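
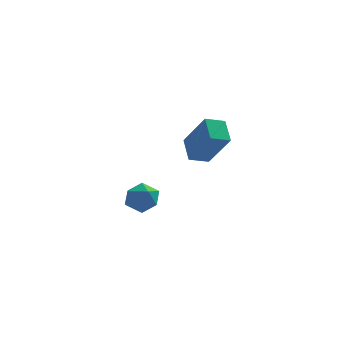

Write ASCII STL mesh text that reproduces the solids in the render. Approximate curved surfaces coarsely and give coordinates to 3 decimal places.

solid 
facet normal -0.846 0.383 -0.371
outer loop
vertex -1.446 -0.503 -2.278
vertex -1.829 -1.105 -2.025
vertex -1.747 -0.495 -1.583
endloop
endfacet
facet normal -0.394 0.901 -0.181
outer loop
vertex -1.446 -0.503 -2.278
vertex -1.747 -0.495 -1.583
vertex -1.053 -0.215 -1.698
endloop
endfacet
facet normal 0.212 0.811 -0.546
outer loop
vertex -1.446 -0.503 -2.278
vertex -1.053 -0.215 -1.698
vertex -0.707 -0.651 -2.211
endloop
endfacet
facet normal 0.135 0.236 -0.962
outer loop
vertex -1.446 -0.503 -2.278
vertex -0.707 -0.651 -2.211
vertex -1.186 -1.201 -2.413
endloop
endfacet
facet normal -0.520 -0.028 -0.854
outer loop
vertex -1.446 -0.503 -2.278
vertex -1.186 -1.201 -2.413
vertex -1.829 -1.105 -2.025
endloop
endfacet
facet normal -0.247 0.822 0.513
outer loop
vertex -1.053 -0.215 -1.698
vertex -1.747 -0.495 -1.583
vertex -1.194 -0.639 -1.087
endloop
endfacet
facet normal -0.979 -0.017 0.205
outer loop
vertex -1.747 -0.495 -1.583
vertex -1.829 -1.105 -2.025
vertex -1.673 -1.189 -1.289
endloop
endfacet
facet normal -0.450 -0.682 -0.577
outer loop
vertex -1.829 -1.105 -2.025
vertex -1.186 -1.201 -2.413
vertex -1.327 -1.625 -1.802
endloop
endfacet
facet normal 0.608 -0.254 -0.752
outer loop
vertex -1.186 -1.201 -2.413
vertex -0.707 -0.651 -2.211
vertex -0.633 -1.345 -1.917
endloop
endfacet
facet normal 0.734 0.675 -0.079
outer loop
vertex -0.707 -0.651 -2.211
vertex -1.053 -0.215 -1.698
vertex -0.551 -0.735 -1.475
endloop
endfacet
facet normal -0.135 -0.236 0.962
outer loop
vertex -0.934 -1.337 -1.222
vertex -1.194 -0.639 -1.087
vertex -1.673 -1.189 -1.289
endloop
endfacet
facet normal -0.212 -0.811 0.546
outer loop
vertex -0.934 -1.337 -1.222
vertex -1.673 -1.189 -1.289
vertex -1.327 -1.625 -1.802
endloop
endfacet
facet normal 0.394 -0.901 0.181
outer loop
vertex -0.934 -1.337 -1.222
vertex -1.327 -1.625 -1.802
vertex -0.633 -1.345 -1.917
endloop
endfacet
facet normal 0.846 -0.383 0.371
outer loop
vertex -0.934 -1.337 -1.222
vertex -0.633 -1.345 -1.917
vertex -0.551 -0.735 -1.475
endloop
endfacet
facet normal 0.520 0.028 0.854
outer loop
vertex -0.934 -1.337 -1.222
vertex -0.551 -0.735 -1.475
vertex -1.194 -0.639 -1.087
endloop
endfacet
facet normal -0.608 0.254 0.752
outer loop
vertex -1.673 -1.189 -1.289
vertex -1.194 -0.639 -1.087
vertex -1.747 -0.495 -1.583
endloop
endfacet
facet normal -0.734 -0.675 0.079
outer loop
vertex -1.327 -1.625 -1.802
vertex -1.673 -1.189 -1.289
vertex -1.829 -1.105 -2.025
endloop
endfacet
facet normal 0.247 -0.822 -0.513
outer loop
vertex -0.633 -1.345 -1.917
vertex -1.327 -1.625 -1.802
vertex -1.186 -1.201 -2.413
endloop
endfacet
facet normal 0.979 0.017 -0.205
outer loop
vertex -0.551 -0.735 -1.475
vertex -0.633 -1.345 -1.917
vertex -0.707 -0.651 -2.211
endloop
endfacet
facet normal 0.450 0.682 0.577
outer loop
vertex -1.194 -0.639 -1.087
vertex -0.551 -0.735 -1.475
vertex -1.053 -0.215 -1.698
endloop
endfacet
facet normal -0.880 -0.375 0.292
outer loop
vertex 1.349 -4.86 3.123
vertex 1.157 -3.971 3.687
vertex 0.591 -4.153 1.75
endloop
endfacet
facet normal 0.179 -0.831 -0.527
outer loop
vertex 1.303 -3.849 1.513
vertex 1.349 -4.86 3.123
vertex 0.591 -4.153 1.75
endloop
endfacet
facet normal -0.879 -0.377 0.292
outer loop
vertex 0.591 -4.153 1.75
vertex 1.157 -3.971 3.687
vertex 0.398 -3.264 2.315
endloop
endfacet
facet normal -0.441 0.411 -0.798
outer loop
vertex 0.398 -3.264 2.315
vertex 1.303 -3.849 1.513
vertex 0.591 -4.153 1.75
endloop
endfacet
facet normal 0.441 -0.411 0.798
outer loop
vertex 1.349 -4.86 3.123
vertex 1.869 -3.667 3.45
vertex 1.157 -3.971 3.687
endloop
endfacet
facet normal 0.178 -0.831 -0.527
outer loop
vertex 2.062 -4.556 2.885
vertex 1.349 -4.86 3.123
vertex 1.303 -3.849 1.513
endloop
endfacet
facet normal 0.441 -0.411 0.798
outer loop
vertex 2.062 -4.556 2.885
vertex 1.869 -3.667 3.45
vertex 1.349 -4.86 3.123
endloop
endfacet
facet normal -0.179 0.831 0.527
outer loop
vertex 1.157 -3.971 3.687
vertex 1.869 -3.667 3.45
vertex 0.398 -3.264 2.315
endloop
endfacet
facet normal -0.441 0.411 -0.798
outer loop
vertex 1.111 -2.96 2.077
vertex 1.303 -3.849 1.513
vertex 0.398 -3.264 2.315
endloop
endfacet
facet normal -0.179 0.831 0.527
outer loop
vertex 0.398 -3.264 2.315
vertex 1.869 -3.667 3.45
vertex 1.111 -2.96 2.077
endloop
endfacet
facet normal 0.879 0.376 -0.293
outer loop
vertex 1.111 -2.96 2.077
vertex 2.062 -4.556 2.885
vertex 1.303 -3.849 1.513
endloop
endfacet
facet normal 0.879 0.376 -0.292
outer loop
vertex 1.869 -3.667 3.45
vertex 2.062 -4.556 2.885
vertex 1.111 -2.96 2.077
endloop
endfacet

endsolid


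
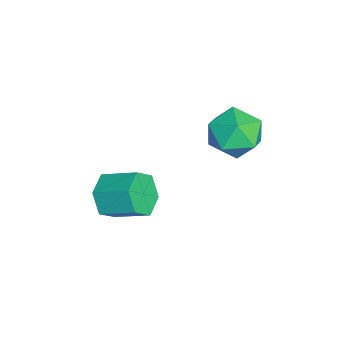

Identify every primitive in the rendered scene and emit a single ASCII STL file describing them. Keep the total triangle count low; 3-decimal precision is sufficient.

solid 
facet normal -0.499 0.867 0.000
outer loop
vertex -3.196 0.126 0.027
vertex -3.938 -0.301 0.499
vertex -3.213 0.116 1.005
endloop
endfacet
facet normal 0.205 0.979 0.014
outer loop
vertex -3.196 0.126 0.027
vertex -3.213 0.116 1.005
vertex -2.376 -0.053 0.528
endloop
endfacet
facet normal 0.489 0.667 -0.562
outer loop
vertex -3.196 0.126 0.027
vertex -2.376 -0.053 0.528
vertex -2.584 -0.575 -0.272
endloop
endfacet
facet normal -0.040 0.362 -0.931
outer loop
vertex -3.196 0.126 0.027
vertex -2.584 -0.575 -0.272
vertex -3.549 -0.729 -0.29
endloop
endfacet
facet normal -0.651 0.485 -0.584
outer loop
vertex -3.196 0.126 0.027
vertex -3.549 -0.729 -0.29
vertex -3.938 -0.301 0.499
endloop
endfacet
facet normal 0.470 0.655 0.592
outer loop
vertex -2.376 -0.053 0.528
vertex -3.213 0.116 1.005
vertex -2.611 -0.591 1.31
endloop
endfacet
facet normal -0.671 0.473 0.571
outer loop
vertex -3.213 0.116 1.005
vertex -3.938 -0.301 0.499
vertex -3.576 -0.745 1.292
endloop
endfacet
facet normal -0.916 -0.143 -0.374
outer loop
vertex -3.938 -0.301 0.499
vertex -3.549 -0.729 -0.29
vertex -3.784 -1.267 0.492
endloop
endfacet
facet normal 0.072 -0.343 -0.937
outer loop
vertex -3.549 -0.729 -0.29
vertex -2.584 -0.575 -0.272
vertex -2.947 -1.436 0.015
endloop
endfacet
facet normal 0.928 0.150 -0.340
outer loop
vertex -2.584 -0.575 -0.272
vertex -2.376 -0.053 0.528
vertex -2.222 -1.019 0.521
endloop
endfacet
facet normal 0.040 -0.362 0.931
outer loop
vertex -2.964 -1.446 0.993
vertex -2.611 -0.591 1.31
vertex -3.576 -0.745 1.292
endloop
endfacet
facet normal -0.489 -0.667 0.562
outer loop
vertex -2.964 -1.446 0.993
vertex -3.576 -0.745 1.292
vertex -3.784 -1.267 0.492
endloop
endfacet
facet normal -0.205 -0.979 -0.014
outer loop
vertex -2.964 -1.446 0.993
vertex -3.784 -1.267 0.492
vertex -2.947 -1.436 0.015
endloop
endfacet
facet normal 0.499 -0.867 -0.000
outer loop
vertex -2.964 -1.446 0.993
vertex -2.947 -1.436 0.015
vertex -2.222 -1.019 0.521
endloop
endfacet
facet normal 0.651 -0.485 0.584
outer loop
vertex -2.964 -1.446 0.993
vertex -2.222 -1.019 0.521
vertex -2.611 -0.591 1.31
endloop
endfacet
facet normal -0.072 0.343 0.937
outer loop
vertex -3.576 -0.745 1.292
vertex -2.611 -0.591 1.31
vertex -3.213 0.116 1.005
endloop
endfacet
facet normal -0.928 -0.150 0.340
outer loop
vertex -3.784 -1.267 0.492
vertex -3.576 -0.745 1.292
vertex -3.938 -0.301 0.499
endloop
endfacet
facet normal -0.470 -0.655 -0.592
outer loop
vertex -2.947 -1.436 0.015
vertex -3.784 -1.267 0.492
vertex -3.549 -0.729 -0.29
endloop
endfacet
facet normal 0.671 -0.473 -0.571
outer loop
vertex -2.222 -1.019 0.521
vertex -2.947 -1.436 0.015
vertex -2.584 -0.575 -0.272
endloop
endfacet
facet normal 0.916 0.143 0.374
outer loop
vertex -2.611 -0.591 1.31
vertex -2.222 -1.019 0.521
vertex -2.376 -0.053 0.528
endloop
endfacet
facet normal -0.290 -0.854 -0.433
outer loop
vertex -2.584 -4.92 -2.257
vertex -2.992 -4.493 -2.826
vertex -2.207 -4.697 -2.95
endloop
endfacet
facet normal 0.839 -0.445 0.313
outer loop
vertex -2.584 -4.92 -2.257
vertex -2.207 -4.697 -2.95
vertex -2.201 -3.794 -1.685
endloop
endfacet
facet normal 0.839 -0.445 0.313
outer loop
vertex -2.201 -3.794 -1.685
vertex -2.207 -4.697 -2.95
vertex -1.824 -3.571 -2.378
endloop
endfacet
facet normal 0.291 0.853 0.433
outer loop
vertex -2.201 -3.794 -1.685
vertex -1.824 -3.571 -2.378
vertex -2.608 -3.367 -2.254
endloop
endfacet
facet normal -0.290 -0.854 -0.433
outer loop
vertex -2.207 -4.697 -2.95
vertex -2.992 -4.493 -2.826
vertex -2.615 -4.27 -3.519
endloop
endfacet
facet normal 0.818 0.014 -0.576
outer loop
vertex -2.207 -4.697 -2.95
vertex -2.615 -4.27 -3.519
vertex -1.824 -3.571 -2.378
endloop
endfacet
facet normal 0.818 0.012 -0.575
outer loop
vertex -1.824 -3.571 -2.378
vertex -2.615 -4.27 -3.519
vertex -2.231 -3.144 -2.948
endloop
endfacet
facet normal 0.290 0.854 0.432
outer loop
vertex -1.824 -3.571 -2.378
vertex -2.231 -3.144 -2.948
vertex -2.608 -3.367 -2.254
endloop
endfacet
facet normal -0.291 -0.853 -0.433
outer loop
vertex -2.615 -4.27 -3.519
vertex -2.992 -4.493 -2.826
vertex -3.399 -4.066 -3.395
endloop
endfacet
facet normal -0.021 0.458 -0.889
outer loop
vertex -2.615 -4.27 -3.519
vertex -3.399 -4.066 -3.395
vertex -2.231 -3.144 -2.948
endloop
endfacet
facet normal -0.022 0.459 -0.888
outer loop
vertex -2.231 -3.144 -2.948
vertex -3.399 -4.066 -3.395
vertex -3.016 -2.94 -2.823
endloop
endfacet
facet normal 0.291 0.854 0.432
outer loop
vertex -2.231 -3.144 -2.948
vertex -3.016 -2.94 -2.823
vertex -2.608 -3.367 -2.254
endloop
endfacet
facet normal -0.291 -0.853 -0.433
outer loop
vertex -3.399 -4.066 -3.395
vertex -2.992 -4.493 -2.826
vertex -3.776 -4.289 -2.702
endloop
endfacet
facet normal -0.839 0.445 -0.313
outer loop
vertex -3.399 -4.066 -3.395
vertex -3.776 -4.289 -2.702
vertex -3.016 -2.94 -2.823
endloop
endfacet
facet normal -0.839 0.445 -0.313
outer loop
vertex -3.016 -2.94 -2.823
vertex -3.776 -4.289 -2.702
vertex -3.393 -3.163 -2.13
endloop
endfacet
facet normal 0.290 0.854 0.433
outer loop
vertex -3.016 -2.94 -2.823
vertex -3.393 -3.163 -2.13
vertex -2.608 -3.367 -2.254
endloop
endfacet
facet normal -0.290 -0.854 -0.432
outer loop
vertex -3.776 -4.289 -2.702
vertex -2.992 -4.493 -2.826
vertex -3.369 -4.716 -2.132
endloop
endfacet
facet normal -0.818 -0.013 0.574
outer loop
vertex -3.776 -4.289 -2.702
vertex -3.369 -4.716 -2.132
vertex -3.393 -3.163 -2.13
endloop
endfacet
facet normal -0.817 -0.013 0.576
outer loop
vertex -3.393 -3.163 -2.13
vertex -3.369 -4.716 -2.132
vertex -2.985 -3.59 -1.561
endloop
endfacet
facet normal 0.290 0.854 0.433
outer loop
vertex -3.393 -3.163 -2.13
vertex -2.985 -3.59 -1.561
vertex -2.608 -3.367 -2.254
endloop
endfacet
facet normal -0.291 -0.854 -0.432
outer loop
vertex -3.369 -4.716 -2.132
vertex -2.992 -4.493 -2.826
vertex -2.584 -4.92 -2.257
endloop
endfacet
facet normal 0.022 -0.458 0.889
outer loop
vertex -3.369 -4.716 -2.132
vertex -2.584 -4.92 -2.257
vertex -2.985 -3.59 -1.561
endloop
endfacet
facet normal 0.021 -0.459 0.888
outer loop
vertex -2.985 -3.59 -1.561
vertex -2.584 -4.92 -2.257
vertex -2.201 -3.794 -1.685
endloop
endfacet
facet normal 0.291 0.853 0.433
outer loop
vertex -2.985 -3.59 -1.561
vertex -2.201 -3.794 -1.685
vertex -2.608 -3.367 -2.254
endloop
endfacet

endsolid


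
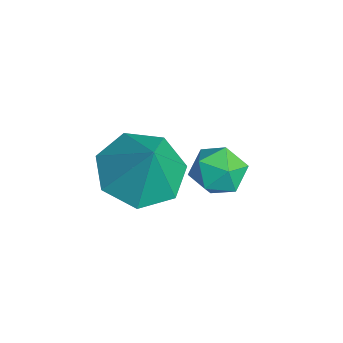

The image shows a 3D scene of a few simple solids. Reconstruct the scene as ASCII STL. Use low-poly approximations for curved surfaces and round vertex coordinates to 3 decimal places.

solid 
facet normal -0.335 0.789 0.515
outer loop
vertex -2.746 2.574 -0.877
vertex -2.365 2.338 -0.267
vertex -2.034 2.803 -0.764
endloop
endfacet
facet normal -0.275 0.944 -0.180
outer loop
vertex -2.746 2.574 -0.877
vertex -2.034 2.803 -0.764
vertex -2.262 2.604 -1.458
endloop
endfacet
facet normal -0.683 0.487 -0.544
outer loop
vertex -2.746 2.574 -0.877
vertex -2.262 2.604 -1.458
vertex -2.735 2.017 -1.389
endloop
endfacet
facet normal -0.996 0.049 -0.074
outer loop
vertex -2.746 2.574 -0.877
vertex -2.735 2.017 -1.389
vertex -2.798 1.852 -0.653
endloop
endfacet
facet normal -0.781 0.236 0.579
outer loop
vertex -2.746 2.574 -0.877
vertex -2.798 1.852 -0.653
vertex -2.365 2.338 -0.267
endloop
endfacet
facet normal 0.403 0.836 -0.372
outer loop
vertex -2.262 2.604 -1.458
vertex -2.034 2.803 -0.764
vertex -1.582 2.388 -1.207
endloop
endfacet
facet normal 0.306 0.585 0.751
outer loop
vertex -2.034 2.803 -0.764
vertex -2.365 2.338 -0.267
vertex -1.645 2.223 -0.471
endloop
endfacet
facet normal -0.414 -0.310 0.856
outer loop
vertex -2.365 2.338 -0.267
vertex -2.798 1.852 -0.653
vertex -2.118 1.636 -0.402
endloop
endfacet
facet normal -0.763 -0.614 -0.203
outer loop
vertex -2.798 1.852 -0.653
vertex -2.735 2.017 -1.389
vertex -2.346 1.437 -1.096
endloop
endfacet
facet normal -0.257 0.094 -0.962
outer loop
vertex -2.735 2.017 -1.389
vertex -2.262 2.604 -1.458
vertex -2.015 1.902 -1.593
endloop
endfacet
facet normal 0.996 -0.049 0.074
outer loop
vertex -1.634 1.666 -0.983
vertex -1.582 2.388 -1.207
vertex -1.645 2.223 -0.471
endloop
endfacet
facet normal 0.683 -0.487 0.544
outer loop
vertex -1.634 1.666 -0.983
vertex -1.645 2.223 -0.471
vertex -2.118 1.636 -0.402
endloop
endfacet
facet normal 0.275 -0.944 0.180
outer loop
vertex -1.634 1.666 -0.983
vertex -2.118 1.636 -0.402
vertex -2.346 1.437 -1.096
endloop
endfacet
facet normal 0.335 -0.789 -0.515
outer loop
vertex -1.634 1.666 -0.983
vertex -2.346 1.437 -1.096
vertex -2.015 1.902 -1.593
endloop
endfacet
facet normal 0.781 -0.236 -0.579
outer loop
vertex -1.634 1.666 -0.983
vertex -2.015 1.902 -1.593
vertex -1.582 2.388 -1.207
endloop
endfacet
facet normal 0.763 0.614 0.203
outer loop
vertex -1.645 2.223 -0.471
vertex -1.582 2.388 -1.207
vertex -2.034 2.803 -0.764
endloop
endfacet
facet normal 0.257 -0.094 0.962
outer loop
vertex -2.118 1.636 -0.402
vertex -1.645 2.223 -0.471
vertex -2.365 2.338 -0.267
endloop
endfacet
facet normal -0.403 -0.836 0.372
outer loop
vertex -2.346 1.437 -1.096
vertex -2.118 1.636 -0.402
vertex -2.798 1.852 -0.653
endloop
endfacet
facet normal -0.306 -0.585 -0.751
outer loop
vertex -2.015 1.902 -1.593
vertex -2.346 1.437 -1.096
vertex -2.735 2.017 -1.389
endloop
endfacet
facet normal 0.414 0.310 -0.856
outer loop
vertex -1.582 2.388 -1.207
vertex -2.015 1.902 -1.593
vertex -2.262 2.604 -1.458
endloop
endfacet
facet normal -0.477 -0.104 -0.873
outer loop
vertex 0.071 -0.263 0.446
vertex -0.831 0.015 0.906
vertex -0.116 0.629 0.442
endloop
endfacet
facet normal 0.976 0.205 0.074
outer loop
vertex 0.071 -0.263 0.446
vertex -0.116 0.629 0.442
vertex -0.149 0.165 2.154
endloop
endfacet
facet normal -0.477 -0.105 -0.873
outer loop
vertex -0.116 0.629 0.442
vertex -0.831 0.015 0.906
vertex -0.842 1.058 0.787
endloop
endfacet
facet normal 0.573 0.788 0.225
outer loop
vertex -0.116 0.629 0.442
vertex -0.842 1.058 0.787
vertex -0.149 0.165 2.154
endloop
endfacet
facet normal -0.476 -0.105 -0.873
outer loop
vertex -0.842 1.058 0.787
vertex -0.831 0.015 0.906
vertex -1.559 0.702 1.221
endloop
endfacet
facet normal -0.063 0.820 0.568
outer loop
vertex -0.842 1.058 0.787
vertex -1.559 0.702 1.221
vertex -0.149 0.165 2.154
endloop
endfacet
facet normal -0.477 -0.106 -0.872
outer loop
vertex -1.559 0.702 1.221
vertex -0.831 0.015 0.906
vertex -1.728 -0.171 1.419
endloop
endfacet
facet normal -0.453 0.280 0.846
outer loop
vertex -1.559 0.702 1.221
vertex -1.728 -0.171 1.419
vertex -0.149 0.165 2.154
endloop
endfacet
facet normal -0.477 -0.105 -0.872
outer loop
vertex -1.728 -0.171 1.419
vertex -0.831 0.015 0.906
vertex -1.221 -0.904 1.23
endloop
endfacet
facet normal -0.304 -0.430 0.850
outer loop
vertex -1.728 -0.171 1.419
vertex -1.221 -0.904 1.23
vertex -0.149 0.165 2.154
endloop
endfacet
facet normal -0.478 -0.105 -0.872
outer loop
vertex -1.221 -0.904 1.23
vertex -0.831 0.015 0.906
vertex -0.421 -0.945 0.797
endloop
endfacet
facet normal 0.272 -0.771 0.576
outer loop
vertex -1.221 -0.904 1.23
vertex -0.421 -0.945 0.797
vertex -0.149 0.165 2.154
endloop
endfacet
facet normal -0.477 -0.105 -0.873
outer loop
vertex -0.421 -0.945 0.797
vertex -0.831 0.015 0.906
vertex 0.071 -0.263 0.446
endloop
endfacet
facet normal 0.842 -0.488 0.231
outer loop
vertex -0.421 -0.945 0.797
vertex 0.071 -0.263 0.446
vertex -0.149 0.165 2.154
endloop
endfacet

endsolid


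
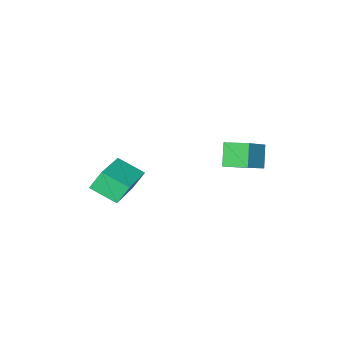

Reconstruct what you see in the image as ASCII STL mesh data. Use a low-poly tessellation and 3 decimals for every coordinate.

solid 
facet normal -0.809 -0.225 -0.543
outer loop
vertex -0.555 -0.944 2.972
vertex -0.895 -0.092 3.126
vertex -0.081 -0.601 2.124
endloop
endfacet
facet normal 0.366 -0.916 -0.166
outer loop
vertex 1.335 -0.208 3.074
vertex -0.555 -0.944 2.972
vertex -0.081 -0.601 2.124
endloop
endfacet
facet normal -0.809 -0.225 -0.543
outer loop
vertex -0.081 -0.601 2.124
vertex -0.895 -0.092 3.126
vertex -0.421 0.251 2.278
endloop
endfacet
facet normal 0.460 0.332 -0.823
outer loop
vertex -0.421 0.251 2.278
vertex 1.335 -0.208 3.074
vertex -0.081 -0.601 2.124
endloop
endfacet
facet normal -0.460 -0.332 0.823
outer loop
vertex -0.555 -0.944 2.972
vertex 0.521 0.301 4.076
vertex -0.895 -0.092 3.126
endloop
endfacet
facet normal 0.366 -0.916 -0.166
outer loop
vertex 0.861 -0.551 3.922
vertex -0.555 -0.944 2.972
vertex 1.335 -0.208 3.074
endloop
endfacet
facet normal -0.460 -0.332 0.823
outer loop
vertex 0.861 -0.551 3.922
vertex 0.521 0.301 4.076
vertex -0.555 -0.944 2.972
endloop
endfacet
facet normal -0.366 0.916 0.166
outer loop
vertex -0.895 -0.092 3.126
vertex 0.521 0.301 4.076
vertex -0.421 0.251 2.278
endloop
endfacet
facet normal 0.460 0.332 -0.823
outer loop
vertex 0.995 0.644 3.228
vertex 1.335 -0.208 3.074
vertex -0.421 0.251 2.278
endloop
endfacet
facet normal -0.366 0.916 0.166
outer loop
vertex -0.421 0.251 2.278
vertex 0.521 0.301 4.076
vertex 0.995 0.644 3.228
endloop
endfacet
facet normal 0.809 0.225 0.543
outer loop
vertex 0.995 0.644 3.228
vertex 0.861 -0.551 3.922
vertex 1.335 -0.208 3.074
endloop
endfacet
facet normal 0.809 0.225 0.543
outer loop
vertex 0.521 0.301 4.076
vertex 0.861 -0.551 3.922
vertex 0.995 0.644 3.228
endloop
endfacet
facet normal -0.448 0.292 0.845
outer loop
vertex 4.548 -2.869 3.247
vertex 4.216 -1.895 2.734
vertex 2.703 -3.836 2.604
endloop
endfacet
facet normal 0.288 -0.847 0.447
outer loop
vertex 3.084 -4.085 1.886
vertex 4.548 -2.869 3.247
vertex 2.703 -3.836 2.604
endloop
endfacet
facet normal -0.448 0.292 0.845
outer loop
vertex 2.703 -3.836 2.604
vertex 4.216 -1.895 2.734
vertex 2.371 -2.862 2.091
endloop
endfacet
facet normal -0.846 -0.444 -0.295
outer loop
vertex 2.371 -2.862 2.091
vertex 3.084 -4.085 1.886
vertex 2.703 -3.836 2.604
endloop
endfacet
facet normal 0.846 0.444 0.295
outer loop
vertex 4.548 -2.869 3.247
vertex 4.597 -2.144 2.016
vertex 4.216 -1.895 2.734
endloop
endfacet
facet normal 0.288 -0.847 0.447
outer loop
vertex 4.929 -3.118 2.529
vertex 4.548 -2.869 3.247
vertex 3.084 -4.085 1.886
endloop
endfacet
facet normal 0.846 0.444 0.295
outer loop
vertex 4.929 -3.118 2.529
vertex 4.597 -2.144 2.016
vertex 4.548 -2.869 3.247
endloop
endfacet
facet normal -0.288 0.847 -0.447
outer loop
vertex 4.216 -1.895 2.734
vertex 4.597 -2.144 2.016
vertex 2.371 -2.862 2.091
endloop
endfacet
facet normal -0.846 -0.444 -0.295
outer loop
vertex 2.752 -3.111 1.373
vertex 3.084 -4.085 1.886
vertex 2.371 -2.862 2.091
endloop
endfacet
facet normal -0.288 0.847 -0.447
outer loop
vertex 2.371 -2.862 2.091
vertex 4.597 -2.144 2.016
vertex 2.752 -3.111 1.373
endloop
endfacet
facet normal 0.448 -0.292 -0.845
outer loop
vertex 2.752 -3.111 1.373
vertex 4.929 -3.118 2.529
vertex 3.084 -4.085 1.886
endloop
endfacet
facet normal 0.448 -0.292 -0.845
outer loop
vertex 4.597 -2.144 2.016
vertex 4.929 -3.118 2.529
vertex 2.752 -3.111 1.373
endloop
endfacet

endsolid


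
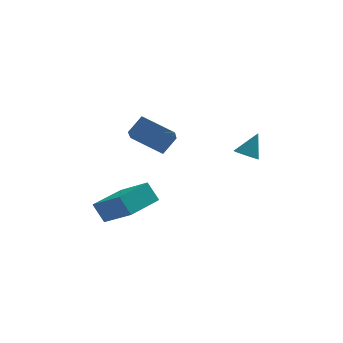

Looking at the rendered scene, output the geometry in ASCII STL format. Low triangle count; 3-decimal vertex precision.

solid 
facet normal -0.418 -0.346 -0.840
outer loop
vertex 3.243 -0.676 -0.278
vertex 2.622 -0.654 0.022
vertex 3.001 -0.212 -0.349
endloop
endfacet
facet normal 0.885 0.437 -0.161
outer loop
vertex 3.243 -0.676 -0.278
vertex 3.001 -0.212 -0.349
vertex 3.258 -0.126 1.298
endloop
endfacet
facet normal -0.418 -0.347 -0.840
outer loop
vertex 3.001 -0.212 -0.349
vertex 2.622 -0.654 0.022
vertex 2.537 -0.007 -0.203
endloop
endfacet
facet normal 0.374 0.921 -0.106
outer loop
vertex 3.001 -0.212 -0.349
vertex 2.537 -0.007 -0.203
vertex 3.258 -0.126 1.298
endloop
endfacet
facet normal -0.419 -0.347 -0.839
outer loop
vertex 2.537 -0.007 -0.203
vertex 2.622 -0.654 0.022
vertex 2.123 -0.18 0.075
endloop
endfacet
facet normal -0.260 0.945 0.200
outer loop
vertex 2.537 -0.007 -0.203
vertex 2.123 -0.18 0.075
vertex 3.258 -0.126 1.298
endloop
endfacet
facet normal -0.418 -0.347 -0.840
outer loop
vertex 2.123 -0.18 0.075
vertex 2.622 -0.654 0.022
vertex 2.001 -0.631 0.322
endloop
endfacet
facet normal -0.648 0.493 0.580
outer loop
vertex 2.123 -0.18 0.075
vertex 2.001 -0.631 0.322
vertex 3.258 -0.126 1.298
endloop
endfacet
facet normal -0.418 -0.347 -0.840
outer loop
vertex 2.001 -0.631 0.322
vertex 2.622 -0.654 0.022
vertex 2.243 -1.095 0.393
endloop
endfacet
facet normal -0.561 -0.169 0.810
outer loop
vertex 2.001 -0.631 0.322
vertex 2.243 -1.095 0.393
vertex 3.258 -0.126 1.298
endloop
endfacet
facet normal -0.418 -0.347 -0.840
outer loop
vertex 2.243 -1.095 0.393
vertex 2.622 -0.654 0.022
vertex 2.707 -1.3 0.247
endloop
endfacet
facet normal -0.051 -0.653 0.756
outer loop
vertex 2.243 -1.095 0.393
vertex 2.707 -1.3 0.247
vertex 3.258 -0.126 1.298
endloop
endfacet
facet normal -0.418 -0.347 -0.839
outer loop
vertex 2.707 -1.3 0.247
vertex 2.622 -0.654 0.022
vertex 3.121 -1.127 -0.031
endloop
endfacet
facet normal 0.584 -0.676 0.449
outer loop
vertex 2.707 -1.3 0.247
vertex 3.121 -1.127 -0.031
vertex 3.258 -0.126 1.298
endloop
endfacet
facet normal -0.418 -0.347 -0.840
outer loop
vertex 3.121 -1.127 -0.031
vertex 2.622 -0.654 0.022
vertex 3.243 -0.676 -0.278
endloop
endfacet
facet normal 0.972 -0.225 0.069
outer loop
vertex 3.121 -1.127 -0.031
vertex 3.243 -0.676 -0.278
vertex 3.258 -0.126 1.298
endloop
endfacet
facet normal -0.646 -0.757 -0.098
outer loop
vertex -3.75 -4.002 -1.229
vertex -5.024 -2.779 -2.271
vertex -3.205 -4.331 -2.282
endloop
endfacet
facet normal 0.622 -0.596 0.508
outer loop
vertex -1.796 -2.681 -2.069
vertex -3.75 -4.002 -1.229
vertex -3.205 -4.331 -2.282
endloop
endfacet
facet normal -0.646 -0.757 -0.098
outer loop
vertex -3.205 -4.331 -2.282
vertex -5.024 -2.779 -2.271
vertex -4.479 -3.108 -3.324
endloop
endfacet
facet normal 0.443 -0.268 -0.856
outer loop
vertex -4.479 -3.108 -3.324
vertex -1.796 -2.681 -2.069
vertex -3.205 -4.331 -2.282
endloop
endfacet
facet normal -0.443 0.268 0.856
outer loop
vertex -3.75 -4.002 -1.229
vertex -3.615 -1.129 -2.058
vertex -5.024 -2.779 -2.271
endloop
endfacet
facet normal 0.622 -0.596 0.508
outer loop
vertex -2.341 -2.352 -1.016
vertex -3.75 -4.002 -1.229
vertex -1.796 -2.681 -2.069
endloop
endfacet
facet normal -0.443 0.268 0.856
outer loop
vertex -2.341 -2.352 -1.016
vertex -3.615 -1.129 -2.058
vertex -3.75 -4.002 -1.229
endloop
endfacet
facet normal -0.622 0.596 -0.508
outer loop
vertex -5.024 -2.779 -2.271
vertex -3.615 -1.129 -2.058
vertex -4.479 -3.108 -3.324
endloop
endfacet
facet normal 0.443 -0.268 -0.856
outer loop
vertex -3.07 -1.458 -3.111
vertex -1.796 -2.681 -2.069
vertex -4.479 -3.108 -3.324
endloop
endfacet
facet normal -0.622 0.596 -0.508
outer loop
vertex -4.479 -3.108 -3.324
vertex -3.615 -1.129 -2.058
vertex -3.07 -1.458 -3.111
endloop
endfacet
facet normal 0.646 0.757 0.098
outer loop
vertex -3.07 -1.458 -3.111
vertex -2.341 -2.352 -1.016
vertex -1.796 -2.681 -2.069
endloop
endfacet
facet normal 0.646 0.757 0.098
outer loop
vertex -3.615 -1.129 -2.058
vertex -2.341 -2.352 -1.016
vertex -3.07 -1.458 -3.111
endloop
endfacet
facet normal -0.817 0.381 0.433
outer loop
vertex -3.208 0.151 1.409
vertex -2.501 0.671 2.284
vertex -3.056 1.584 0.434
endloop
endfacet
facet normal -0.571 -0.420 -0.706
outer loop
vertex -1.439 0.829 -0.424
vertex -3.208 0.151 1.409
vertex -3.056 1.584 0.434
endloop
endfacet
facet normal -0.817 0.381 0.433
outer loop
vertex -3.056 1.584 0.434
vertex -2.501 0.671 2.284
vertex -2.349 2.104 1.309
endloop
endfacet
facet normal 0.087 0.824 -0.560
outer loop
vertex -2.349 2.104 1.309
vertex -1.439 0.829 -0.424
vertex -3.056 1.584 0.434
endloop
endfacet
facet normal -0.087 -0.824 0.560
outer loop
vertex -3.208 0.151 1.409
vertex -0.884 -0.084 1.426
vertex -2.501 0.671 2.284
endloop
endfacet
facet normal -0.571 -0.420 -0.706
outer loop
vertex -1.591 -0.604 0.551
vertex -3.208 0.151 1.409
vertex -1.439 0.829 -0.424
endloop
endfacet
facet normal -0.087 -0.824 0.560
outer loop
vertex -1.591 -0.604 0.551
vertex -0.884 -0.084 1.426
vertex -3.208 0.151 1.409
endloop
endfacet
facet normal 0.571 0.420 0.706
outer loop
vertex -2.501 0.671 2.284
vertex -0.884 -0.084 1.426
vertex -2.349 2.104 1.309
endloop
endfacet
facet normal 0.087 0.824 -0.560
outer loop
vertex -0.732 1.349 0.451
vertex -1.439 0.829 -0.424
vertex -2.349 2.104 1.309
endloop
endfacet
facet normal 0.571 0.420 0.706
outer loop
vertex -2.349 2.104 1.309
vertex -0.884 -0.084 1.426
vertex -0.732 1.349 0.451
endloop
endfacet
facet normal 0.817 -0.381 -0.433
outer loop
vertex -0.732 1.349 0.451
vertex -1.591 -0.604 0.551
vertex -1.439 0.829 -0.424
endloop
endfacet
facet normal 0.817 -0.381 -0.433
outer loop
vertex -0.884 -0.084 1.426
vertex -1.591 -0.604 0.551
vertex -0.732 1.349 0.451
endloop
endfacet

endsolid


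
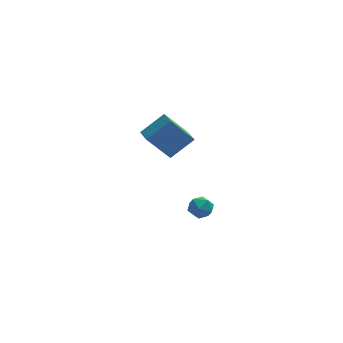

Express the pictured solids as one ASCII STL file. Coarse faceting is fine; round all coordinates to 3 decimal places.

solid 
facet normal -0.099 -0.365 0.926
outer loop
vertex 0.74 -3.171 2.007
vertex 0.939 -3.817 1.774
vertex 1.431 -3.354 2.009
endloop
endfacet
facet normal 0.083 0.324 0.942
outer loop
vertex 0.74 -3.171 2.007
vertex 1.431 -3.354 2.009
vertex 1.235 -2.699 1.801
endloop
endfacet
facet normal -0.415 0.693 0.589
outer loop
vertex 0.74 -3.171 2.007
vertex 1.235 -2.699 1.801
vertex 0.622 -2.757 1.437
endloop
endfacet
facet normal -0.906 0.231 0.355
outer loop
vertex 0.74 -3.171 2.007
vertex 0.622 -2.757 1.437
vertex 0.439 -3.448 1.42
endloop
endfacet
facet normal -0.710 -0.422 0.563
outer loop
vertex 0.74 -3.171 2.007
vertex 0.439 -3.448 1.42
vertex 0.939 -3.817 1.774
endloop
endfacet
facet normal 0.700 0.398 0.593
outer loop
vertex 1.235 -2.699 1.801
vertex 1.431 -3.354 2.009
vertex 1.741 -3.052 1.44
endloop
endfacet
facet normal 0.406 -0.718 0.565
outer loop
vertex 1.431 -3.354 2.009
vertex 0.939 -3.817 1.774
vertex 1.558 -3.743 1.423
endloop
endfacet
facet normal -0.583 -0.812 -0.023
outer loop
vertex 0.939 -3.817 1.774
vertex 0.439 -3.448 1.42
vertex 0.945 -3.801 1.059
endloop
endfacet
facet normal -0.900 0.247 -0.359
outer loop
vertex 0.439 -3.448 1.42
vertex 0.622 -2.757 1.437
vertex 0.749 -3.146 0.851
endloop
endfacet
facet normal -0.107 0.994 0.021
outer loop
vertex 0.622 -2.757 1.437
vertex 1.235 -2.699 1.801
vertex 1.241 -2.683 1.086
endloop
endfacet
facet normal 0.906 -0.231 -0.355
outer loop
vertex 1.44 -3.329 0.853
vertex 1.741 -3.052 1.44
vertex 1.558 -3.743 1.423
endloop
endfacet
facet normal 0.415 -0.693 -0.589
outer loop
vertex 1.44 -3.329 0.853
vertex 1.558 -3.743 1.423
vertex 0.945 -3.801 1.059
endloop
endfacet
facet normal -0.083 -0.324 -0.942
outer loop
vertex 1.44 -3.329 0.853
vertex 0.945 -3.801 1.059
vertex 0.749 -3.146 0.851
endloop
endfacet
facet normal 0.099 0.365 -0.926
outer loop
vertex 1.44 -3.329 0.853
vertex 0.749 -3.146 0.851
vertex 1.241 -2.683 1.086
endloop
endfacet
facet normal 0.710 0.422 -0.563
outer loop
vertex 1.44 -3.329 0.853
vertex 1.241 -2.683 1.086
vertex 1.741 -3.052 1.44
endloop
endfacet
facet normal 0.900 -0.247 0.359
outer loop
vertex 1.558 -3.743 1.423
vertex 1.741 -3.052 1.44
vertex 1.431 -3.354 2.009
endloop
endfacet
facet normal 0.107 -0.994 -0.021
outer loop
vertex 0.945 -3.801 1.059
vertex 1.558 -3.743 1.423
vertex 0.939 -3.817 1.774
endloop
endfacet
facet normal -0.700 -0.398 -0.593
outer loop
vertex 0.749 -3.146 0.851
vertex 0.945 -3.801 1.059
vertex 0.439 -3.448 1.42
endloop
endfacet
facet normal -0.406 0.718 -0.565
outer loop
vertex 1.241 -2.683 1.086
vertex 0.749 -3.146 0.851
vertex 0.622 -2.757 1.437
endloop
endfacet
facet normal 0.583 0.812 0.023
outer loop
vertex 1.741 -3.052 1.44
vertex 1.241 -2.683 1.086
vertex 1.235 -2.699 1.801
endloop
endfacet
facet normal -0.622 -0.050 0.782
outer loop
vertex 0.324 3.341 3.239
vertex 0.106 4.331 3.129
vertex -0.942 2.948 2.207
endloop
endfacet
facet normal 0.214 -0.971 0.107
outer loop
vertex 0.294 3.049 0.651
vertex 0.324 3.341 3.239
vertex -0.942 2.948 2.207
endloop
endfacet
facet normal -0.621 -0.051 0.782
outer loop
vertex -0.942 2.948 2.207
vertex 0.106 4.331 3.129
vertex -1.16 3.939 2.098
endloop
endfacet
facet normal -0.754 -0.233 -0.614
outer loop
vertex -1.16 3.939 2.098
vertex 0.294 3.049 0.651
vertex -0.942 2.948 2.207
endloop
endfacet
facet normal 0.754 0.234 0.614
outer loop
vertex 0.324 3.341 3.239
vertex 1.342 4.432 1.573
vertex 0.106 4.331 3.129
endloop
endfacet
facet normal 0.213 -0.971 0.107
outer loop
vertex 1.56 3.441 1.682
vertex 0.324 3.341 3.239
vertex 0.294 3.049 0.651
endloop
endfacet
facet normal 0.754 0.233 0.614
outer loop
vertex 1.56 3.441 1.682
vertex 1.342 4.432 1.573
vertex 0.324 3.341 3.239
endloop
endfacet
facet normal -0.214 0.971 -0.107
outer loop
vertex 0.106 4.331 3.129
vertex 1.342 4.432 1.573
vertex -1.16 3.939 2.098
endloop
endfacet
facet normal -0.754 -0.234 -0.614
outer loop
vertex 0.076 4.039 0.541
vertex 0.294 3.049 0.651
vertex -1.16 3.939 2.098
endloop
endfacet
facet normal -0.214 0.971 -0.107
outer loop
vertex -1.16 3.939 2.098
vertex 1.342 4.432 1.573
vertex 0.076 4.039 0.541
endloop
endfacet
facet normal 0.621 0.050 -0.782
outer loop
vertex 0.076 4.039 0.541
vertex 1.56 3.441 1.682
vertex 0.294 3.049 0.651
endloop
endfacet
facet normal 0.622 0.051 -0.782
outer loop
vertex 1.342 4.432 1.573
vertex 1.56 3.441 1.682
vertex 0.076 4.039 0.541
endloop
endfacet

endsolid


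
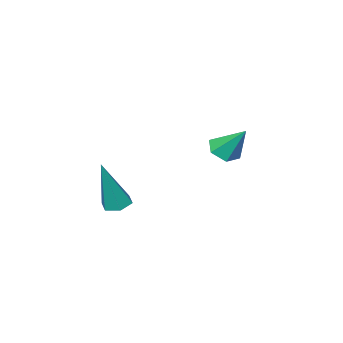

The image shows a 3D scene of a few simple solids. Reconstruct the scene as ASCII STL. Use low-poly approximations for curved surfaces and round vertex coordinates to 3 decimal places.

solid 
facet normal 0.100 -0.618 -0.779
outer loop
vertex -1.641 -2.016 -0.675
vertex -1.975 -2.491 -0.341
vertex -2.308 -2.057 -0.728
endloop
endfacet
facet normal -0.035 0.954 -0.297
outer loop
vertex -1.641 -2.016 -0.675
vertex -2.308 -2.057 -0.728
vertex -2.125 -1.569 0.821
endloop
endfacet
facet normal 0.100 -0.618 -0.779
outer loop
vertex -2.308 -2.057 -0.728
vertex -1.975 -2.491 -0.341
vertex -2.642 -2.532 -0.394
endloop
endfacet
facet normal -0.839 0.540 -0.071
outer loop
vertex -2.308 -2.057 -0.728
vertex -2.642 -2.532 -0.394
vertex -2.125 -1.569 0.821
endloop
endfacet
facet normal 0.100 -0.618 -0.779
outer loop
vertex -2.642 -2.532 -0.394
vertex -1.975 -2.491 -0.341
vertex -2.309 -2.966 -0.007
endloop
endfacet
facet normal -0.840 -0.191 0.509
outer loop
vertex -2.642 -2.532 -0.394
vertex -2.309 -2.966 -0.007
vertex -2.125 -1.569 0.821
endloop
endfacet
facet normal 0.101 -0.619 -0.779
outer loop
vertex -2.309 -2.966 -0.007
vertex -1.975 -2.491 -0.341
vertex -1.643 -2.925 0.047
endloop
endfacet
facet normal -0.039 -0.506 0.862
outer loop
vertex -2.309 -2.966 -0.007
vertex -1.643 -2.925 0.047
vertex -2.125 -1.569 0.821
endloop
endfacet
facet normal 0.100 -0.619 -0.779
outer loop
vertex -1.643 -2.925 0.047
vertex -1.975 -2.491 -0.341
vertex -1.309 -2.45 -0.288
endloop
endfacet
facet normal 0.766 -0.091 0.636
outer loop
vertex -1.643 -2.925 0.047
vertex -1.309 -2.45 -0.288
vertex -2.125 -1.569 0.821
endloop
endfacet
facet normal 0.100 -0.618 -0.779
outer loop
vertex -1.309 -2.45 -0.288
vertex -1.975 -2.491 -0.341
vertex -1.641 -2.016 -0.675
endloop
endfacet
facet normal 0.768 0.638 0.058
outer loop
vertex -1.309 -2.45 -0.288
vertex -1.641 -2.016 -0.675
vertex -2.125 -1.569 0.821
endloop
endfacet
facet normal -0.301 0.012 -0.954
outer loop
vertex 2.944 -2.923 -1.899
vertex 2.411 -2.947 -1.731
vertex 2.659 -2.45 -1.803
endloop
endfacet
facet normal 0.854 0.520 -0.029
outer loop
vertex 2.944 -2.923 -1.899
vertex 2.659 -2.45 -1.803
vertex 3.049 -2.973 0.291
endloop
endfacet
facet normal -0.301 0.012 -0.954
outer loop
vertex 2.659 -2.45 -1.803
vertex 2.411 -2.947 -1.731
vertex 2.126 -2.475 -1.635
endloop
endfacet
facet normal 0.029 0.971 0.237
outer loop
vertex 2.659 -2.45 -1.803
vertex 2.126 -2.475 -1.635
vertex 3.049 -2.973 0.291
endloop
endfacet
facet normal -0.301 0.012 -0.954
outer loop
vertex 2.126 -2.475 -1.635
vertex 2.411 -2.947 -1.731
vertex 1.877 -2.972 -1.563
endloop
endfacet
facet normal -0.756 0.448 0.478
outer loop
vertex 2.126 -2.475 -1.635
vertex 1.877 -2.972 -1.563
vertex 3.049 -2.973 0.291
endloop
endfacet
facet normal -0.301 0.012 -0.954
outer loop
vertex 1.877 -2.972 -1.563
vertex 2.411 -2.947 -1.731
vertex 2.163 -3.444 -1.659
endloop
endfacet
facet normal -0.718 -0.527 0.454
outer loop
vertex 1.877 -2.972 -1.563
vertex 2.163 -3.444 -1.659
vertex 3.049 -2.973 0.291
endloop
endfacet
facet normal -0.301 0.012 -0.954
outer loop
vertex 2.163 -3.444 -1.659
vertex 2.411 -2.947 -1.731
vertex 2.696 -3.419 -1.827
endloop
endfacet
facet normal 0.105 -0.977 0.188
outer loop
vertex 2.163 -3.444 -1.659
vertex 2.696 -3.419 -1.827
vertex 3.049 -2.973 0.291
endloop
endfacet
facet normal -0.301 0.012 -0.954
outer loop
vertex 2.696 -3.419 -1.827
vertex 2.411 -2.947 -1.731
vertex 2.944 -2.923 -1.899
endloop
endfacet
facet normal 0.890 -0.453 -0.053
outer loop
vertex 2.696 -3.419 -1.827
vertex 2.944 -2.923 -1.899
vertex 3.049 -2.973 0.291
endloop
endfacet

endsolid


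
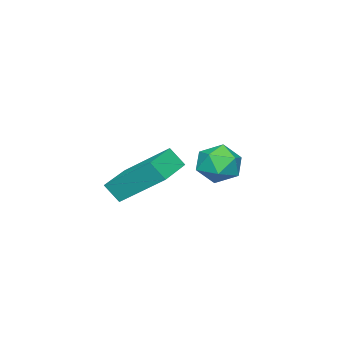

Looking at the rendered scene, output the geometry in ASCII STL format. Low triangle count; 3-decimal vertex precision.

solid 
facet normal -0.981 -0.187 0.043
outer loop
vertex 1.996 -4.006 2.554
vertex 1.735 -2.327 3.887
vertex 1.865 -3.477 1.863
endloop
endfacet
facet normal 0.121 -0.777 -0.618
outer loop
vertex 3.465 -3.173 1.793
vertex 1.996 -4.006 2.554
vertex 1.865 -3.477 1.863
endloop
endfacet
facet normal -0.981 -0.187 0.043
outer loop
vertex 1.865 -3.477 1.863
vertex 1.735 -2.327 3.887
vertex 1.604 -1.798 3.196
endloop
endfacet
facet normal -0.148 0.601 -0.786
outer loop
vertex 1.604 -1.798 3.196
vertex 3.465 -3.173 1.793
vertex 1.865 -3.477 1.863
endloop
endfacet
facet normal 0.148 -0.601 0.786
outer loop
vertex 1.996 -4.006 2.554
vertex 3.335 -2.023 3.817
vertex 1.735 -2.327 3.887
endloop
endfacet
facet normal 0.121 -0.777 -0.618
outer loop
vertex 3.596 -3.702 2.484
vertex 1.996 -4.006 2.554
vertex 3.465 -3.173 1.793
endloop
endfacet
facet normal 0.148 -0.601 0.786
outer loop
vertex 3.596 -3.702 2.484
vertex 3.335 -2.023 3.817
vertex 1.996 -4.006 2.554
endloop
endfacet
facet normal -0.121 0.777 0.618
outer loop
vertex 1.735 -2.327 3.887
vertex 3.335 -2.023 3.817
vertex 1.604 -1.798 3.196
endloop
endfacet
facet normal -0.148 0.601 -0.786
outer loop
vertex 3.204 -1.494 3.126
vertex 3.465 -3.173 1.793
vertex 1.604 -1.798 3.196
endloop
endfacet
facet normal -0.121 0.777 0.618
outer loop
vertex 1.604 -1.798 3.196
vertex 3.335 -2.023 3.817
vertex 3.204 -1.494 3.126
endloop
endfacet
facet normal 0.981 0.187 -0.043
outer loop
vertex 3.204 -1.494 3.126
vertex 3.596 -3.702 2.484
vertex 3.465 -3.173 1.793
endloop
endfacet
facet normal 0.981 0.187 -0.043
outer loop
vertex 3.335 -2.023 3.817
vertex 3.596 -3.702 2.484
vertex 3.204 -1.494 3.126
endloop
endfacet
facet normal 0.196 0.330 0.923
outer loop
vertex -1.272 -1.626 2.587
vertex -1.684 -2.386 2.946
vertex -0.768 -2.396 2.755
endloop
endfacet
facet normal 0.692 0.554 0.462
outer loop
vertex -1.272 -1.626 2.587
vertex -0.768 -2.396 2.755
vertex -0.631 -1.91 1.967
endloop
endfacet
facet normal 0.364 0.930 -0.050
outer loop
vertex -1.272 -1.626 2.587
vertex -0.631 -1.91 1.967
vertex -1.463 -1.6 1.671
endloop
endfacet
facet normal -0.334 0.938 0.096
outer loop
vertex -1.272 -1.626 2.587
vertex -1.463 -1.6 1.671
vertex -2.114 -1.894 2.276
endloop
endfacet
facet normal -0.438 0.567 0.698
outer loop
vertex -1.272 -1.626 2.587
vertex -2.114 -1.894 2.276
vertex -1.684 -2.386 2.946
endloop
endfacet
facet normal 0.987 -0.020 0.159
outer loop
vertex -0.631 -1.91 1.967
vertex -0.768 -2.396 2.755
vertex -0.646 -2.846 1.944
endloop
endfacet
facet normal 0.185 -0.382 0.906
outer loop
vertex -0.768 -2.396 2.755
vertex -1.684 -2.386 2.946
vertex -1.297 -3.14 2.549
endloop
endfacet
facet normal -0.842 0.000 0.540
outer loop
vertex -1.684 -2.386 2.946
vertex -2.114 -1.894 2.276
vertex -2.129 -2.83 2.253
endloop
endfacet
facet normal -0.673 0.599 -0.434
outer loop
vertex -2.114 -1.894 2.276
vertex -1.463 -1.6 1.671
vertex -1.992 -2.344 1.465
endloop
endfacet
facet normal 0.457 0.587 -0.669
outer loop
vertex -1.463 -1.6 1.671
vertex -0.631 -1.91 1.967
vertex -1.076 -2.354 1.274
endloop
endfacet
facet normal 0.334 -0.938 -0.096
outer loop
vertex -1.488 -3.114 1.633
vertex -0.646 -2.846 1.944
vertex -1.297 -3.14 2.549
endloop
endfacet
facet normal -0.364 -0.930 0.050
outer loop
vertex -1.488 -3.114 1.633
vertex -1.297 -3.14 2.549
vertex -2.129 -2.83 2.253
endloop
endfacet
facet normal -0.692 -0.554 -0.462
outer loop
vertex -1.488 -3.114 1.633
vertex -2.129 -2.83 2.253
vertex -1.992 -2.344 1.465
endloop
endfacet
facet normal -0.196 -0.330 -0.923
outer loop
vertex -1.488 -3.114 1.633
vertex -1.992 -2.344 1.465
vertex -1.076 -2.354 1.274
endloop
endfacet
facet normal 0.438 -0.567 -0.698
outer loop
vertex -1.488 -3.114 1.633
vertex -1.076 -2.354 1.274
vertex -0.646 -2.846 1.944
endloop
endfacet
facet normal 0.673 -0.599 0.434
outer loop
vertex -1.297 -3.14 2.549
vertex -0.646 -2.846 1.944
vertex -0.768 -2.396 2.755
endloop
endfacet
facet normal -0.457 -0.587 0.669
outer loop
vertex -2.129 -2.83 2.253
vertex -1.297 -3.14 2.549
vertex -1.684 -2.386 2.946
endloop
endfacet
facet normal -0.987 0.020 -0.159
outer loop
vertex -1.992 -2.344 1.465
vertex -2.129 -2.83 2.253
vertex -2.114 -1.894 2.276
endloop
endfacet
facet normal -0.185 0.382 -0.906
outer loop
vertex -1.076 -2.354 1.274
vertex -1.992 -2.344 1.465
vertex -1.463 -1.6 1.671
endloop
endfacet
facet normal 0.842 -0.000 -0.540
outer loop
vertex -0.646 -2.846 1.944
vertex -1.076 -2.354 1.274
vertex -0.631 -1.91 1.967
endloop
endfacet

endsolid


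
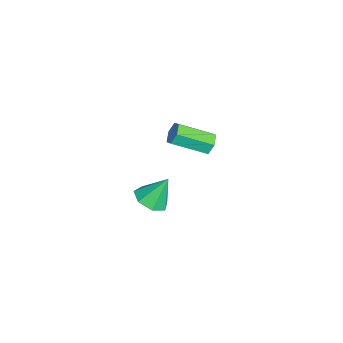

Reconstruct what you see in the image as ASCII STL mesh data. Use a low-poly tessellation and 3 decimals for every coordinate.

solid 
facet normal 0.103 -0.497 -0.862
outer loop
vertex 5.029 -2.537 0.82
vertex 4.077 -2.651 0.772
vertex 4.613 -1.935 0.423
endloop
endfacet
facet normal 0.719 0.653 0.237
outer loop
vertex 5.029 -2.537 0.82
vertex 4.613 -1.935 0.423
vertex 3.903 -1.809 2.228
endloop
endfacet
facet normal 0.104 -0.497 -0.861
outer loop
vertex 4.613 -1.935 0.423
vertex 4.077 -2.651 0.772
vertex 3.793 -1.872 0.288
endloop
endfacet
facet normal 0.083 0.996 -0.037
outer loop
vertex 4.613 -1.935 0.423
vertex 3.793 -1.872 0.288
vertex 3.903 -1.809 2.228
endloop
endfacet
facet normal 0.103 -0.498 -0.861
outer loop
vertex 3.793 -1.872 0.288
vertex 4.077 -2.651 0.772
vertex 3.187 -2.395 0.518
endloop
endfacet
facet normal -0.651 0.759 0.012
outer loop
vertex 3.793 -1.872 0.288
vertex 3.187 -2.395 0.518
vertex 3.903 -1.809 2.228
endloop
endfacet
facet normal 0.102 -0.498 -0.861
outer loop
vertex 3.187 -2.395 0.518
vertex 4.077 -2.651 0.772
vertex 3.251 -3.111 0.94
endloop
endfacet
facet normal -0.930 0.122 0.348
outer loop
vertex 3.187 -2.395 0.518
vertex 3.251 -3.111 0.94
vertex 3.903 -1.809 2.228
endloop
endfacet
facet normal 0.102 -0.498 -0.861
outer loop
vertex 3.251 -3.111 0.94
vertex 4.077 -2.651 0.772
vertex 3.937 -3.48 1.235
endloop
endfacet
facet normal -0.543 -0.437 0.717
outer loop
vertex 3.251 -3.111 0.94
vertex 3.937 -3.48 1.235
vertex 3.903 -1.809 2.228
endloop
endfacet
facet normal 0.103 -0.498 -0.861
outer loop
vertex 3.937 -3.48 1.235
vertex 4.077 -2.651 0.772
vertex 4.729 -3.224 1.182
endloop
endfacet
facet normal 0.216 -0.495 0.841
outer loop
vertex 3.937 -3.48 1.235
vertex 4.729 -3.224 1.182
vertex 3.903 -1.809 2.228
endloop
endfacet
facet normal 0.103 -0.499 -0.861
outer loop
vertex 4.729 -3.224 1.182
vertex 4.077 -2.651 0.772
vertex 5.029 -2.537 0.82
endloop
endfacet
facet normal 0.779 -0.009 0.627
outer loop
vertex 4.729 -3.224 1.182
vertex 5.029 -2.537 0.82
vertex 3.903 -1.809 2.228
endloop
endfacet
facet normal -0.064 0.895 -0.442
outer loop
vertex -2.116 0.328 -0.726
vertex -2.668 0.092 -1.124
vertex -2.791 0.399 -0.484
endloop
endfacet
facet normal 0.344 0.434 0.832
outer loop
vertex -2.116 0.328 -0.726
vertex -2.791 0.399 -0.484
vertex -1.98 -1.597 0.222
endloop
endfacet
facet normal 0.345 0.434 0.832
outer loop
vertex -1.98 -1.597 0.222
vertex -2.791 0.399 -0.484
vertex -2.654 -1.526 0.464
endloop
endfacet
facet normal 0.064 -0.896 0.440
outer loop
vertex -1.98 -1.597 0.222
vertex -2.654 -1.526 0.464
vertex -2.532 -1.832 -0.176
endloop
endfacet
facet normal -0.063 0.895 -0.441
outer loop
vertex -2.791 0.399 -0.484
vertex -2.668 0.092 -1.124
vertex -3.343 0.164 -0.882
endloop
endfacet
facet normal -0.639 0.303 0.707
outer loop
vertex -2.791 0.399 -0.484
vertex -3.343 0.164 -0.882
vertex -2.654 -1.526 0.464
endloop
endfacet
facet normal -0.639 0.303 0.707
outer loop
vertex -2.654 -1.526 0.464
vertex -3.343 0.164 -0.882
vertex -3.206 -1.761 0.066
endloop
endfacet
facet normal 0.064 -0.896 0.440
outer loop
vertex -2.654 -1.526 0.464
vertex -3.206 -1.761 0.066
vertex -2.532 -1.832 -0.176
endloop
endfacet
facet normal -0.063 0.895 -0.441
outer loop
vertex -3.343 0.164 -0.882
vertex -2.668 0.092 -1.124
vertex -3.22 -0.143 -1.522
endloop
endfacet
facet normal -0.983 -0.132 -0.126
outer loop
vertex -3.343 0.164 -0.882
vertex -3.22 -0.143 -1.522
vertex -3.206 -1.761 0.066
endloop
endfacet
facet normal -0.984 -0.131 -0.125
outer loop
vertex -3.206 -1.761 0.066
vertex -3.22 -0.143 -1.522
vertex -3.084 -2.068 -0.574
endloop
endfacet
facet normal 0.064 -0.895 0.442
outer loop
vertex -3.206 -1.761 0.066
vertex -3.084 -2.068 -0.574
vertex -2.532 -1.832 -0.176
endloop
endfacet
facet normal -0.064 0.896 -0.440
outer loop
vertex -3.22 -0.143 -1.522
vertex -2.668 0.092 -1.124
vertex -2.546 -0.214 -1.764
endloop
endfacet
facet normal -0.345 -0.434 -0.832
outer loop
vertex -3.22 -0.143 -1.522
vertex -2.546 -0.214 -1.764
vertex -3.084 -2.068 -0.574
endloop
endfacet
facet normal -0.344 -0.434 -0.832
outer loop
vertex -3.084 -2.068 -0.574
vertex -2.546 -0.214 -1.764
vertex -2.409 -2.139 -0.816
endloop
endfacet
facet normal 0.064 -0.895 0.442
outer loop
vertex -3.084 -2.068 -0.574
vertex -2.409 -2.139 -0.816
vertex -2.532 -1.832 -0.176
endloop
endfacet
facet normal -0.064 0.896 -0.440
outer loop
vertex -2.546 -0.214 -1.764
vertex -2.668 0.092 -1.124
vertex -1.994 0.021 -1.366
endloop
endfacet
facet normal 0.639 -0.303 -0.707
outer loop
vertex -2.546 -0.214 -1.764
vertex -1.994 0.021 -1.366
vertex -2.409 -2.139 -0.816
endloop
endfacet
facet normal 0.639 -0.303 -0.707
outer loop
vertex -2.409 -2.139 -0.816
vertex -1.994 0.021 -1.366
vertex -1.857 -1.904 -0.418
endloop
endfacet
facet normal 0.063 -0.895 0.441
outer loop
vertex -2.409 -2.139 -0.816
vertex -1.857 -1.904 -0.418
vertex -2.532 -1.832 -0.176
endloop
endfacet
facet normal -0.064 0.895 -0.442
outer loop
vertex -1.994 0.021 -1.366
vertex -2.668 0.092 -1.124
vertex -2.116 0.328 -0.726
endloop
endfacet
facet normal 0.983 0.131 0.124
outer loop
vertex -1.994 0.021 -1.366
vertex -2.116 0.328 -0.726
vertex -1.857 -1.904 -0.418
endloop
endfacet
facet normal 0.983 0.131 0.126
outer loop
vertex -1.857 -1.904 -0.418
vertex -2.116 0.328 -0.726
vertex -1.98 -1.597 0.222
endloop
endfacet
facet normal 0.063 -0.895 0.441
outer loop
vertex -1.857 -1.904 -0.418
vertex -1.98 -1.597 0.222
vertex -2.532 -1.832 -0.176
endloop
endfacet

endsolid


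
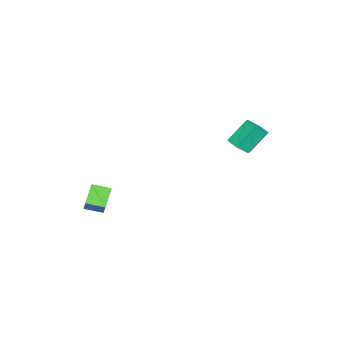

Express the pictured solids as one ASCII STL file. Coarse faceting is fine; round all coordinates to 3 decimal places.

solid 
facet normal -0.610 -0.306 -0.731
outer loop
vertex 0.928 -4.553 0.67
vertex 0.742 -3.649 0.447
vertex 1.834 -4.553 -0.086
endloop
endfacet
facet normal 0.196 -0.952 0.234
outer loop
vertex 2.518 -4.211 0.733
vertex 0.928 -4.553 0.67
vertex 1.834 -4.553 -0.086
endloop
endfacet
facet normal -0.610 -0.305 -0.731
outer loop
vertex 1.834 -4.553 -0.086
vertex 0.742 -3.649 0.447
vertex 1.649 -3.649 -0.309
endloop
endfacet
facet normal 0.768 -0.001 -0.641
outer loop
vertex 1.649 -3.649 -0.309
vertex 2.518 -4.211 0.733
vertex 1.834 -4.553 -0.086
endloop
endfacet
facet normal -0.768 0.000 0.641
outer loop
vertex 0.928 -4.553 0.67
vertex 1.426 -3.307 1.266
vertex 0.742 -3.649 0.447
endloop
endfacet
facet normal 0.196 -0.952 0.235
outer loop
vertex 1.611 -4.211 1.489
vertex 0.928 -4.553 0.67
vertex 2.518 -4.211 0.733
endloop
endfacet
facet normal -0.768 0.001 0.640
outer loop
vertex 1.611 -4.211 1.489
vertex 1.426 -3.307 1.266
vertex 0.928 -4.553 0.67
endloop
endfacet
facet normal -0.195 0.952 -0.234
outer loop
vertex 0.742 -3.649 0.447
vertex 1.426 -3.307 1.266
vertex 1.649 -3.649 -0.309
endloop
endfacet
facet normal 0.768 0.000 -0.640
outer loop
vertex 2.332 -3.307 0.51
vertex 2.518 -4.211 0.733
vertex 1.649 -3.649 -0.309
endloop
endfacet
facet normal -0.196 0.952 -0.234
outer loop
vertex 1.649 -3.649 -0.309
vertex 1.426 -3.307 1.266
vertex 2.332 -3.307 0.51
endloop
endfacet
facet normal 0.610 0.306 0.731
outer loop
vertex 2.332 -3.307 0.51
vertex 1.611 -4.211 1.489
vertex 2.518 -4.211 0.733
endloop
endfacet
facet normal 0.610 0.305 0.731
outer loop
vertex 1.426 -3.307 1.266
vertex 1.611 -4.211 1.489
vertex 2.332 -3.307 0.51
endloop
endfacet
facet normal 0.388 -0.499 -0.775
outer loop
vertex -0.887 2.055 3.68
vertex -1.527 1.985 3.405
vertex -1.135 2.542 3.242
endloop
endfacet
facet normal 0.851 0.517 0.092
outer loop
vertex -0.887 2.055 3.68
vertex -1.135 2.542 3.242
vertex -1.453 2.785 4.811
endloop
endfacet
facet normal 0.851 0.517 0.092
outer loop
vertex -1.453 2.785 4.811
vertex -1.135 2.542 3.242
vertex -1.701 3.271 4.373
endloop
endfacet
facet normal -0.389 0.500 0.774
outer loop
vertex -1.453 2.785 4.811
vertex -1.701 3.271 4.373
vertex -2.093 2.715 4.535
endloop
endfacet
facet normal 0.388 -0.499 -0.775
outer loop
vertex -1.135 2.542 3.242
vertex -1.527 1.985 3.405
vertex -1.775 2.472 2.967
endloop
endfacet
facet normal 0.119 0.861 -0.495
outer loop
vertex -1.135 2.542 3.242
vertex -1.775 2.472 2.967
vertex -1.701 3.271 4.373
endloop
endfacet
facet normal 0.119 0.861 -0.495
outer loop
vertex -1.701 3.271 4.373
vertex -1.775 2.472 2.967
vertex -2.341 3.201 4.098
endloop
endfacet
facet normal -0.388 0.499 0.775
outer loop
vertex -1.701 3.271 4.373
vertex -2.341 3.201 4.098
vertex -2.093 2.715 4.535
endloop
endfacet
facet normal 0.389 -0.499 -0.775
outer loop
vertex -1.775 2.472 2.967
vertex -1.527 1.985 3.405
vertex -2.167 1.915 3.129
endloop
endfacet
facet normal -0.732 0.344 -0.588
outer loop
vertex -1.775 2.472 2.967
vertex -2.167 1.915 3.129
vertex -2.341 3.201 4.098
endloop
endfacet
facet normal -0.732 0.344 -0.588
outer loop
vertex -2.341 3.201 4.098
vertex -2.167 1.915 3.129
vertex -2.733 2.645 4.26
endloop
endfacet
facet normal -0.388 0.499 0.775
outer loop
vertex -2.341 3.201 4.098
vertex -2.733 2.645 4.26
vertex -2.093 2.715 4.535
endloop
endfacet
facet normal 0.389 -0.500 -0.774
outer loop
vertex -2.167 1.915 3.129
vertex -1.527 1.985 3.405
vertex -1.919 1.429 3.567
endloop
endfacet
facet normal -0.851 -0.517 -0.092
outer loop
vertex -2.167 1.915 3.129
vertex -1.919 1.429 3.567
vertex -2.733 2.645 4.26
endloop
endfacet
facet normal -0.851 -0.517 -0.093
outer loop
vertex -2.733 2.645 4.26
vertex -1.919 1.429 3.567
vertex -2.485 2.158 4.698
endloop
endfacet
facet normal -0.388 0.499 0.775
outer loop
vertex -2.733 2.645 4.26
vertex -2.485 2.158 4.698
vertex -2.093 2.715 4.535
endloop
endfacet
facet normal 0.388 -0.499 -0.775
outer loop
vertex -1.919 1.429 3.567
vertex -1.527 1.985 3.405
vertex -1.279 1.499 3.842
endloop
endfacet
facet normal -0.119 -0.861 0.495
outer loop
vertex -1.919 1.429 3.567
vertex -1.279 1.499 3.842
vertex -2.485 2.158 4.698
endloop
endfacet
facet normal -0.119 -0.861 0.495
outer loop
vertex -2.485 2.158 4.698
vertex -1.279 1.499 3.842
vertex -1.845 2.228 4.973
endloop
endfacet
facet normal -0.388 0.499 0.775
outer loop
vertex -2.485 2.158 4.698
vertex -1.845 2.228 4.973
vertex -2.093 2.715 4.535
endloop
endfacet
facet normal 0.388 -0.499 -0.775
outer loop
vertex -1.279 1.499 3.842
vertex -1.527 1.985 3.405
vertex -0.887 2.055 3.68
endloop
endfacet
facet normal 0.732 -0.344 0.588
outer loop
vertex -1.279 1.499 3.842
vertex -0.887 2.055 3.68
vertex -1.845 2.228 4.973
endloop
endfacet
facet normal 0.732 -0.344 0.588
outer loop
vertex -1.845 2.228 4.973
vertex -0.887 2.055 3.68
vertex -1.453 2.785 4.811
endloop
endfacet
facet normal -0.389 0.499 0.775
outer loop
vertex -1.845 2.228 4.973
vertex -1.453 2.785 4.811
vertex -2.093 2.715 4.535
endloop
endfacet

endsolid


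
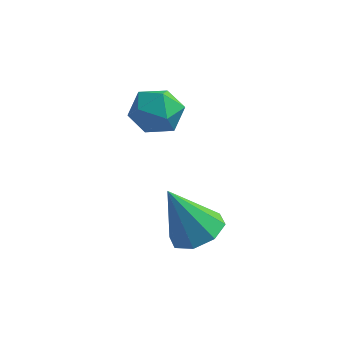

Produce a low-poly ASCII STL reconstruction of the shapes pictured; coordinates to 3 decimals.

solid 
facet normal 0.426 0.119 -0.897
outer loop
vertex -1.226 0.747 0.715
vertex -1.97 0.579 0.339
vertex -1.582 1.282 0.617
endloop
endfacet
facet normal 0.494 0.463 0.736
outer loop
vertex -1.226 0.747 0.715
vertex -1.582 1.282 0.617
vertex -2.75 0.361 1.981
endloop
endfacet
facet normal 0.427 0.119 -0.897
outer loop
vertex -1.582 1.282 0.617
vertex -1.97 0.579 0.339
vertex -2.165 1.406 0.356
endloop
endfacet
facet normal -0.055 0.849 0.526
outer loop
vertex -1.582 1.282 0.617
vertex -2.165 1.406 0.356
vertex -2.75 0.361 1.981
endloop
endfacet
facet normal 0.425 0.119 -0.897
outer loop
vertex -2.165 1.406 0.356
vertex -1.97 0.579 0.339
vertex -2.634 1.045 0.086
endloop
endfacet
facet normal -0.670 0.710 0.215
outer loop
vertex -2.165 1.406 0.356
vertex -2.634 1.045 0.086
vertex -2.75 0.361 1.981
endloop
endfacet
facet normal 0.425 0.119 -0.897
outer loop
vertex -2.634 1.045 0.086
vertex -1.97 0.579 0.339
vertex -2.714 0.411 -0.036
endloop
endfacet
facet normal -0.992 0.128 -0.015
outer loop
vertex -2.634 1.045 0.086
vertex -2.714 0.411 -0.036
vertex -2.75 0.361 1.981
endloop
endfacet
facet normal 0.425 0.119 -0.897
outer loop
vertex -2.714 0.411 -0.036
vertex -1.97 0.579 0.339
vertex -2.358 -0.125 0.062
endloop
endfacet
facet normal -0.830 -0.557 -0.029
outer loop
vertex -2.714 0.411 -0.036
vertex -2.358 -0.125 0.062
vertex -2.75 0.361 1.981
endloop
endfacet
facet normal 0.426 0.118 -0.897
outer loop
vertex -2.358 -0.125 0.062
vertex -1.97 0.579 0.339
vertex -1.775 -0.248 0.323
endloop
endfacet
facet normal -0.280 -0.943 0.182
outer loop
vertex -2.358 -0.125 0.062
vertex -1.775 -0.248 0.323
vertex -2.75 0.361 1.981
endloop
endfacet
facet normal 0.426 0.118 -0.897
outer loop
vertex -1.775 -0.248 0.323
vertex -1.97 0.579 0.339
vertex -1.306 0.113 0.593
endloop
endfacet
facet normal 0.335 -0.803 0.492
outer loop
vertex -1.775 -0.248 0.323
vertex -1.306 0.113 0.593
vertex -2.75 0.361 1.981
endloop
endfacet
facet normal 0.426 0.119 -0.897
outer loop
vertex -1.306 0.113 0.593
vertex -1.97 0.579 0.339
vertex -1.226 0.747 0.715
endloop
endfacet
facet normal 0.656 -0.222 0.722
outer loop
vertex -1.306 0.113 0.593
vertex -1.226 0.747 0.715
vertex -2.75 0.361 1.981
endloop
endfacet
facet normal -0.180 0.461 0.869
outer loop
vertex -3.704 2.819 4.099
vertex -4.342 2.277 4.254
vertex -3.553 2.092 4.516
endloop
endfacet
facet normal 0.511 0.505 0.696
outer loop
vertex -3.704 2.819 4.099
vertex -3.553 2.092 4.516
vertex -3.008 2.362 3.92
endloop
endfacet
facet normal 0.559 0.827 0.062
outer loop
vertex -3.704 2.819 4.099
vertex -3.008 2.362 3.92
vertex -3.46 2.715 3.29
endloop
endfacet
facet normal -0.102 0.982 -0.157
outer loop
vertex -3.704 2.819 4.099
vertex -3.46 2.715 3.29
vertex -4.284 2.662 3.496
endloop
endfacet
facet normal -0.559 0.756 0.341
outer loop
vertex -3.704 2.819 4.099
vertex -4.284 2.662 3.496
vertex -4.342 2.277 4.254
endloop
endfacet
facet normal 0.763 -0.159 0.626
outer loop
vertex -3.008 2.362 3.92
vertex -3.553 2.092 4.516
vertex -3.216 1.538 3.964
endloop
endfacet
facet normal -0.355 -0.231 0.906
outer loop
vertex -3.553 2.092 4.516
vertex -4.342 2.277 4.254
vertex -4.04 1.485 4.17
endloop
endfacet
facet normal -0.968 0.247 0.051
outer loop
vertex -4.342 2.277 4.254
vertex -4.284 2.662 3.496
vertex -4.492 1.838 3.54
endloop
endfacet
facet normal -0.228 0.614 -0.756
outer loop
vertex -4.284 2.662 3.496
vertex -3.46 2.715 3.29
vertex -3.947 2.108 2.944
endloop
endfacet
facet normal 0.841 0.363 -0.400
outer loop
vertex -3.46 2.715 3.29
vertex -3.008 2.362 3.92
vertex -3.158 1.923 3.206
endloop
endfacet
facet normal 0.102 -0.982 0.157
outer loop
vertex -3.796 1.381 3.361
vertex -3.216 1.538 3.964
vertex -4.04 1.485 4.17
endloop
endfacet
facet normal -0.559 -0.827 -0.062
outer loop
vertex -3.796 1.381 3.361
vertex -4.04 1.485 4.17
vertex -4.492 1.838 3.54
endloop
endfacet
facet normal -0.511 -0.505 -0.696
outer loop
vertex -3.796 1.381 3.361
vertex -4.492 1.838 3.54
vertex -3.947 2.108 2.944
endloop
endfacet
facet normal 0.180 -0.461 -0.869
outer loop
vertex -3.796 1.381 3.361
vertex -3.947 2.108 2.944
vertex -3.158 1.923 3.206
endloop
endfacet
facet normal 0.559 -0.756 -0.341
outer loop
vertex -3.796 1.381 3.361
vertex -3.158 1.923 3.206
vertex -3.216 1.538 3.964
endloop
endfacet
facet normal 0.228 -0.614 0.756
outer loop
vertex -4.04 1.485 4.17
vertex -3.216 1.538 3.964
vertex -3.553 2.092 4.516
endloop
endfacet
facet normal -0.841 -0.363 0.400
outer loop
vertex -4.492 1.838 3.54
vertex -4.04 1.485 4.17
vertex -4.342 2.277 4.254
endloop
endfacet
facet normal -0.763 0.159 -0.626
outer loop
vertex -3.947 2.108 2.944
vertex -4.492 1.838 3.54
vertex -4.284 2.662 3.496
endloop
endfacet
facet normal 0.355 0.231 -0.906
outer loop
vertex -3.158 1.923 3.206
vertex -3.947 2.108 2.944
vertex -3.46 2.715 3.29
endloop
endfacet
facet normal 0.968 -0.247 -0.051
outer loop
vertex -3.216 1.538 3.964
vertex -3.158 1.923 3.206
vertex -3.008 2.362 3.92
endloop
endfacet

endsolid


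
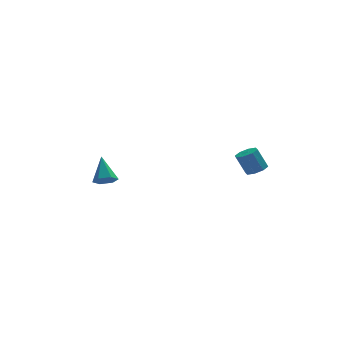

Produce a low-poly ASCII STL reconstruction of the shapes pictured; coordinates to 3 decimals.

solid 
facet normal 0.393 -0.193 -0.899
outer loop
vertex 3.963 -3.565 1.426
vertex 3.424 -3.809 1.243
vertex 3.675 -3.242 1.231
endloop
endfacet
facet normal 0.691 0.707 0.151
outer loop
vertex 3.963 -3.565 1.426
vertex 3.675 -3.242 1.231
vertex 3.476 -3.327 2.541
endloop
endfacet
facet normal 0.690 0.708 0.151
outer loop
vertex 3.476 -3.327 2.541
vertex 3.675 -3.242 1.231
vertex 3.187 -3.004 2.346
endloop
endfacet
facet normal -0.393 0.191 0.899
outer loop
vertex 3.476 -3.327 2.541
vertex 3.187 -3.004 2.346
vertex 2.936 -3.571 2.357
endloop
endfacet
facet normal 0.393 -0.193 -0.899
outer loop
vertex 3.675 -3.242 1.231
vertex 3.424 -3.809 1.243
vertex 3.24 -3.252 1.043
endloop
endfacet
facet normal 0.057 0.981 -0.184
outer loop
vertex 3.675 -3.242 1.231
vertex 3.24 -3.252 1.043
vertex 3.187 -3.004 2.346
endloop
endfacet
facet normal 0.057 0.981 -0.184
outer loop
vertex 3.187 -3.004 2.346
vertex 3.24 -3.252 1.043
vertex 2.752 -3.014 2.158
endloop
endfacet
facet normal -0.393 0.191 0.899
outer loop
vertex 3.187 -3.004 2.346
vertex 2.752 -3.014 2.158
vertex 2.936 -3.571 2.357
endloop
endfacet
facet normal 0.394 -0.192 -0.899
outer loop
vertex 3.24 -3.252 1.043
vertex 3.424 -3.809 1.243
vertex 2.912 -3.588 0.971
endloop
endfacet
facet normal -0.607 0.680 -0.411
outer loop
vertex 3.24 -3.252 1.043
vertex 2.912 -3.588 0.971
vertex 2.752 -3.014 2.158
endloop
endfacet
facet normal -0.606 0.681 -0.411
outer loop
vertex 2.752 -3.014 2.158
vertex 2.912 -3.588 0.971
vertex 2.424 -3.349 2.086
endloop
endfacet
facet normal -0.393 0.191 0.899
outer loop
vertex 2.752 -3.014 2.158
vertex 2.424 -3.349 2.086
vertex 2.936 -3.571 2.357
endloop
endfacet
facet normal 0.394 -0.194 -0.899
outer loop
vertex 2.912 -3.588 0.971
vertex 3.424 -3.809 1.243
vertex 2.884 -4.053 1.059
endloop
endfacet
facet normal -0.917 -0.020 -0.397
outer loop
vertex 2.912 -3.588 0.971
vertex 2.884 -4.053 1.059
vertex 2.424 -3.349 2.086
endloop
endfacet
facet normal -0.918 -0.022 -0.396
outer loop
vertex 2.424 -3.349 2.086
vertex 2.884 -4.053 1.059
vertex 2.397 -3.815 2.174
endloop
endfacet
facet normal -0.393 0.193 0.899
outer loop
vertex 2.424 -3.349 2.086
vertex 2.397 -3.815 2.174
vertex 2.936 -3.571 2.357
endloop
endfacet
facet normal 0.393 -0.191 -0.899
outer loop
vertex 2.884 -4.053 1.059
vertex 3.424 -3.809 1.243
vertex 3.173 -4.376 1.254
endloop
endfacet
facet normal -0.690 -0.708 -0.150
outer loop
vertex 2.884 -4.053 1.059
vertex 3.173 -4.376 1.254
vertex 2.397 -3.815 2.174
endloop
endfacet
facet normal -0.691 -0.707 -0.151
outer loop
vertex 2.397 -3.815 2.174
vertex 3.173 -4.376 1.254
vertex 2.685 -4.138 2.369
endloop
endfacet
facet normal -0.393 0.193 0.899
outer loop
vertex 2.397 -3.815 2.174
vertex 2.685 -4.138 2.369
vertex 2.936 -3.571 2.357
endloop
endfacet
facet normal 0.393 -0.191 -0.899
outer loop
vertex 3.173 -4.376 1.254
vertex 3.424 -3.809 1.243
vertex 3.608 -4.366 1.442
endloop
endfacet
facet normal -0.057 -0.981 0.184
outer loop
vertex 3.173 -4.376 1.254
vertex 3.608 -4.366 1.442
vertex 2.685 -4.138 2.369
endloop
endfacet
facet normal -0.057 -0.981 0.184
outer loop
vertex 2.685 -4.138 2.369
vertex 3.608 -4.366 1.442
vertex 3.12 -4.128 2.557
endloop
endfacet
facet normal -0.393 0.193 0.899
outer loop
vertex 2.685 -4.138 2.369
vertex 3.12 -4.128 2.557
vertex 2.936 -3.571 2.357
endloop
endfacet
facet normal 0.393 -0.191 -0.899
outer loop
vertex 3.608 -4.366 1.442
vertex 3.424 -3.809 1.243
vertex 3.936 -4.031 1.514
endloop
endfacet
facet normal 0.606 -0.681 0.411
outer loop
vertex 3.608 -4.366 1.442
vertex 3.936 -4.031 1.514
vertex 3.12 -4.128 2.557
endloop
endfacet
facet normal 0.607 -0.680 0.411
outer loop
vertex 3.12 -4.128 2.557
vertex 3.936 -4.031 1.514
vertex 3.448 -3.792 2.629
endloop
endfacet
facet normal -0.394 0.192 0.899
outer loop
vertex 3.12 -4.128 2.557
vertex 3.448 -3.792 2.629
vertex 2.936 -3.571 2.357
endloop
endfacet
facet normal 0.393 -0.193 -0.899
outer loop
vertex 3.936 -4.031 1.514
vertex 3.424 -3.809 1.243
vertex 3.963 -3.565 1.426
endloop
endfacet
facet normal 0.918 0.022 0.397
outer loop
vertex 3.936 -4.031 1.514
vertex 3.963 -3.565 1.426
vertex 3.448 -3.792 2.629
endloop
endfacet
facet normal 0.918 0.020 0.397
outer loop
vertex 3.448 -3.792 2.629
vertex 3.963 -3.565 1.426
vertex 3.476 -3.327 2.541
endloop
endfacet
facet normal -0.394 0.194 0.899
outer loop
vertex 3.448 -3.792 2.629
vertex 3.476 -3.327 2.541
vertex 2.936 -3.571 2.357
endloop
endfacet
facet normal 0.001 -0.690 -0.724
outer loop
vertex -2.509 3.336 -2.373
vertex -2.959 2.957 -2.013
vertex -3.188 3.428 -2.462
endloop
endfacet
facet normal 0.175 0.899 -0.402
outer loop
vertex -2.509 3.336 -2.373
vertex -3.188 3.428 -2.462
vertex -2.961 4.143 -0.767
endloop
endfacet
facet normal 0.000 -0.690 -0.724
outer loop
vertex -3.188 3.428 -2.462
vertex -2.959 2.957 -2.013
vertex -3.637 3.049 -2.101
endloop
endfacet
facet normal -0.717 0.671 -0.187
outer loop
vertex -3.188 3.428 -2.462
vertex -3.637 3.049 -2.101
vertex -2.961 4.143 -0.767
endloop
endfacet
facet normal 0.001 -0.689 -0.725
outer loop
vertex -3.637 3.049 -2.101
vertex -2.959 2.957 -2.013
vertex -3.409 2.577 -1.652
endloop
endfacet
facet normal -0.892 -0.000 0.452
outer loop
vertex -3.637 3.049 -2.101
vertex -3.409 2.577 -1.652
vertex -2.961 4.143 -0.767
endloop
endfacet
facet normal 0.001 -0.690 -0.724
outer loop
vertex -3.409 2.577 -1.652
vertex -2.959 2.957 -2.013
vertex -2.73 2.486 -1.564
endloop
endfacet
facet normal -0.174 -0.446 0.878
outer loop
vertex -3.409 2.577 -1.652
vertex -2.73 2.486 -1.564
vertex -2.961 4.143 -0.767
endloop
endfacet
facet normal 0.001 -0.690 -0.724
outer loop
vertex -2.73 2.486 -1.564
vertex -2.959 2.957 -2.013
vertex -2.281 2.865 -1.924
endloop
endfacet
facet normal 0.716 -0.219 0.663
outer loop
vertex -2.73 2.486 -1.564
vertex -2.281 2.865 -1.924
vertex -2.961 4.143 -0.767
endloop
endfacet
facet normal 0.001 -0.690 -0.724
outer loop
vertex -2.281 2.865 -1.924
vertex -2.959 2.957 -2.013
vertex -2.509 3.336 -2.373
endloop
endfacet
facet normal 0.891 0.453 0.023
outer loop
vertex -2.281 2.865 -1.924
vertex -2.509 3.336 -2.373
vertex -2.961 4.143 -0.767
endloop
endfacet

endsolid


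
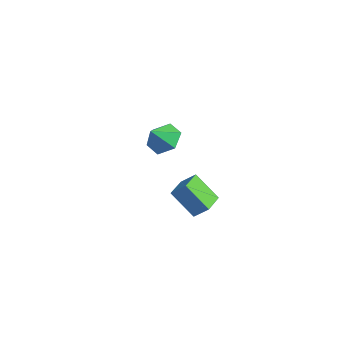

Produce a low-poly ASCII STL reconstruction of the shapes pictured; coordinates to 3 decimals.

solid 
facet normal -0.072 0.672 -0.737
outer loop
vertex -2.244 2.368 -3.366
vertex -3.308 2.374 -3.256
vertex -2.708 3.057 -2.692
endloop
endfacet
facet normal 0.777 -0.087 0.624
outer loop
vertex -2.244 2.368 -3.366
vertex -2.708 3.057 -2.692
vertex -3.212 1.486 -2.284
endloop
endfacet
facet normal -0.073 0.672 -0.737
outer loop
vertex -2.708 3.057 -2.692
vertex -3.308 2.374 -3.256
vertex -3.773 3.062 -2.582
endloop
endfacet
facet normal 0.101 0.220 0.970
outer loop
vertex -2.708 3.057 -2.692
vertex -3.773 3.062 -2.582
vertex -3.212 1.486 -2.284
endloop
endfacet
facet normal -0.073 0.672 -0.737
outer loop
vertex -3.773 3.062 -2.582
vertex -3.308 2.374 -3.256
vertex -4.372 2.379 -3.146
endloop
endfacet
facet normal -0.633 -0.080 0.770
outer loop
vertex -3.773 3.062 -2.582
vertex -4.372 2.379 -3.146
vertex -3.212 1.486 -2.284
endloop
endfacet
facet normal -0.073 0.673 -0.736
outer loop
vertex -4.372 2.379 -3.146
vertex -3.308 2.374 -3.256
vertex -3.908 1.691 -3.821
endloop
endfacet
facet normal -0.693 -0.686 0.222
outer loop
vertex -4.372 2.379 -3.146
vertex -3.908 1.691 -3.821
vertex -3.212 1.486 -2.284
endloop
endfacet
facet normal -0.072 0.673 -0.736
outer loop
vertex -3.908 1.691 -3.821
vertex -3.308 2.374 -3.256
vertex -2.843 1.685 -3.931
endloop
endfacet
facet normal -0.018 -0.992 -0.124
outer loop
vertex -3.908 1.691 -3.821
vertex -2.843 1.685 -3.931
vertex -3.212 1.486 -2.284
endloop
endfacet
facet normal -0.072 0.673 -0.736
outer loop
vertex -2.843 1.685 -3.931
vertex -3.308 2.374 -3.256
vertex -2.244 2.368 -3.366
endloop
endfacet
facet normal 0.717 -0.693 0.077
outer loop
vertex -2.843 1.685 -3.931
vertex -2.244 2.368 -3.366
vertex -3.212 1.486 -2.284
endloop
endfacet
facet normal -0.586 0.807 -0.080
outer loop
vertex 1.586 0.234 -2.821
vertex 2.164 0.723 -2.122
vertex 2.65 0.875 -4.15
endloop
endfacet
facet normal -0.561 -0.474 -0.678
outer loop
vertex 3.476 -0.263 -4.038
vertex 1.586 0.234 -2.821
vertex 2.65 0.875 -4.15
endloop
endfacet
facet normal -0.585 0.807 -0.080
outer loop
vertex 2.65 0.875 -4.15
vertex 2.164 0.723 -2.122
vertex 3.229 1.364 -3.452
endloop
endfacet
facet normal 0.584 0.352 -0.731
outer loop
vertex 3.229 1.364 -3.452
vertex 3.476 -0.263 -4.038
vertex 2.65 0.875 -4.15
endloop
endfacet
facet normal -0.585 -0.353 0.730
outer loop
vertex 1.586 0.234 -2.821
vertex 2.99 -0.415 -2.01
vertex 2.164 0.723 -2.122
endloop
endfacet
facet normal -0.561 -0.474 -0.678
outer loop
vertex 2.411 -0.904 -2.708
vertex 1.586 0.234 -2.821
vertex 3.476 -0.263 -4.038
endloop
endfacet
facet normal -0.585 -0.351 0.731
outer loop
vertex 2.411 -0.904 -2.708
vertex 2.99 -0.415 -2.01
vertex 1.586 0.234 -2.821
endloop
endfacet
facet normal 0.561 0.474 0.678
outer loop
vertex 2.164 0.723 -2.122
vertex 2.99 -0.415 -2.01
vertex 3.229 1.364 -3.452
endloop
endfacet
facet normal 0.585 0.352 -0.730
outer loop
vertex 4.054 0.226 -3.339
vertex 3.476 -0.263 -4.038
vertex 3.229 1.364 -3.452
endloop
endfacet
facet normal 0.561 0.474 0.678
outer loop
vertex 3.229 1.364 -3.452
vertex 2.99 -0.415 -2.01
vertex 4.054 0.226 -3.339
endloop
endfacet
facet normal 0.586 -0.807 0.080
outer loop
vertex 4.054 0.226 -3.339
vertex 2.411 -0.904 -2.708
vertex 3.476 -0.263 -4.038
endloop
endfacet
facet normal 0.585 -0.807 0.080
outer loop
vertex 2.99 -0.415 -2.01
vertex 2.411 -0.904 -2.708
vertex 4.054 0.226 -3.339
endloop
endfacet

endsolid


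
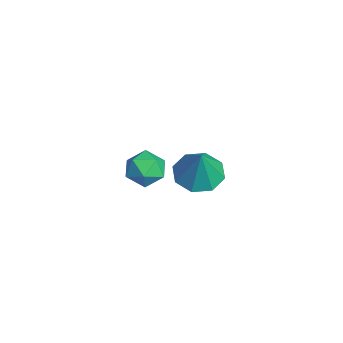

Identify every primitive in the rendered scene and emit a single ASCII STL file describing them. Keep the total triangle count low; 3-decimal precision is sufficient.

solid 
facet normal -0.412 0.043 -0.910
outer loop
vertex -2.397 3.286 -0.414
vertex -3.171 3.002 -0.077
vertex -2.796 3.799 -0.209
endloop
endfacet
facet normal 0.810 0.556 0.185
outer loop
vertex -2.397 3.286 -0.414
vertex -2.796 3.799 -0.209
vertex -2.549 2.938 1.297
endloop
endfacet
facet normal -0.412 0.043 -0.910
outer loop
vertex -2.796 3.799 -0.209
vertex -3.171 3.002 -0.077
vertex -3.414 3.845 0.073
endloop
endfacet
facet normal 0.267 0.855 0.445
outer loop
vertex -2.796 3.799 -0.209
vertex -3.414 3.845 0.073
vertex -2.549 2.938 1.297
endloop
endfacet
facet normal -0.412 0.043 -0.910
outer loop
vertex -3.414 3.845 0.073
vertex -3.171 3.002 -0.077
vertex -3.89 3.398 0.267
endloop
endfacet
facet normal -0.317 0.641 0.699
outer loop
vertex -3.414 3.845 0.073
vertex -3.89 3.398 0.267
vertex -2.549 2.938 1.297
endloop
endfacet
facet normal -0.412 0.043 -0.910
outer loop
vertex -3.89 3.398 0.267
vertex -3.171 3.002 -0.077
vertex -3.945 2.719 0.26
endloop
endfacet
facet normal -0.600 0.040 0.799
outer loop
vertex -3.89 3.398 0.267
vertex -3.945 2.719 0.26
vertex -2.549 2.938 1.297
endloop
endfacet
facet normal -0.412 0.043 -0.910
outer loop
vertex -3.945 2.719 0.26
vertex -3.171 3.002 -0.077
vertex -3.546 2.206 0.055
endloop
endfacet
facet normal -0.416 -0.597 0.686
outer loop
vertex -3.945 2.719 0.26
vertex -3.546 2.206 0.055
vertex -2.549 2.938 1.297
endloop
endfacet
facet normal -0.412 0.043 -0.910
outer loop
vertex -3.546 2.206 0.055
vertex -3.171 3.002 -0.077
vertex -2.928 2.16 -0.227
endloop
endfacet
facet normal 0.128 -0.896 0.426
outer loop
vertex -3.546 2.206 0.055
vertex -2.928 2.16 -0.227
vertex -2.549 2.938 1.297
endloop
endfacet
facet normal -0.412 0.043 -0.910
outer loop
vertex -2.928 2.16 -0.227
vertex -3.171 3.002 -0.077
vertex -2.452 2.607 -0.421
endloop
endfacet
facet normal 0.711 -0.682 0.172
outer loop
vertex -2.928 2.16 -0.227
vertex -2.452 2.607 -0.421
vertex -2.549 2.938 1.297
endloop
endfacet
facet normal -0.412 0.043 -0.910
outer loop
vertex -2.452 2.607 -0.421
vertex -3.171 3.002 -0.077
vertex -2.397 3.286 -0.414
endloop
endfacet
facet normal 0.994 -0.081 0.072
outer loop
vertex -2.452 2.607 -0.421
vertex -2.397 3.286 -0.414
vertex -2.549 2.938 1.297
endloop
endfacet
facet normal -0.778 0.561 0.283
outer loop
vertex 0.494 1.123 3.815
vertex 0.052 0.653 3.532
vertex 0.251 0.589 4.205
endloop
endfacet
facet normal -0.231 0.640 0.733
outer loop
vertex 0.494 1.123 3.815
vertex 0.251 0.589 4.205
vertex 0.927 0.78 4.251
endloop
endfacet
facet normal 0.331 0.873 0.358
outer loop
vertex 0.494 1.123 3.815
vertex 0.927 0.78 4.251
vertex 1.147 0.961 3.607
endloop
endfacet
facet normal 0.130 0.938 -0.322
outer loop
vertex 0.494 1.123 3.815
vertex 1.147 0.961 3.607
vertex 0.606 0.883 3.162
endloop
endfacet
facet normal -0.556 0.745 -0.369
outer loop
vertex 0.494 1.123 3.815
vertex 0.606 0.883 3.162
vertex 0.052 0.653 3.532
endloop
endfacet
facet normal -0.067 -0.002 0.998
outer loop
vertex 0.927 0.78 4.251
vertex 0.251 0.589 4.205
vertex 0.754 0.097 4.238
endloop
endfacet
facet normal -0.954 -0.131 0.270
outer loop
vertex 0.251 0.589 4.205
vertex 0.052 0.653 3.532
vertex 0.213 0.019 3.793
endloop
endfacet
facet normal -0.594 0.166 -0.787
outer loop
vertex 0.052 0.653 3.532
vertex 0.606 0.883 3.162
vertex 0.433 0.2 3.149
endloop
endfacet
facet normal 0.515 0.479 -0.710
outer loop
vertex 0.606 0.883 3.162
vertex 1.147 0.961 3.607
vertex 1.109 0.391 3.195
endloop
endfacet
facet normal 0.840 0.375 0.392
outer loop
vertex 1.147 0.961 3.607
vertex 0.927 0.78 4.251
vertex 1.308 0.327 3.868
endloop
endfacet
facet normal -0.130 -0.938 0.322
outer loop
vertex 0.866 -0.143 3.585
vertex 0.754 0.097 4.238
vertex 0.213 0.019 3.793
endloop
endfacet
facet normal -0.331 -0.873 -0.358
outer loop
vertex 0.866 -0.143 3.585
vertex 0.213 0.019 3.793
vertex 0.433 0.2 3.149
endloop
endfacet
facet normal 0.231 -0.640 -0.733
outer loop
vertex 0.866 -0.143 3.585
vertex 0.433 0.2 3.149
vertex 1.109 0.391 3.195
endloop
endfacet
facet normal 0.778 -0.561 -0.283
outer loop
vertex 0.866 -0.143 3.585
vertex 1.109 0.391 3.195
vertex 1.308 0.327 3.868
endloop
endfacet
facet normal 0.556 -0.745 0.369
outer loop
vertex 0.866 -0.143 3.585
vertex 1.308 0.327 3.868
vertex 0.754 0.097 4.238
endloop
endfacet
facet normal -0.515 -0.479 0.710
outer loop
vertex 0.213 0.019 3.793
vertex 0.754 0.097 4.238
vertex 0.251 0.589 4.205
endloop
endfacet
facet normal -0.840 -0.375 -0.392
outer loop
vertex 0.433 0.2 3.149
vertex 0.213 0.019 3.793
vertex 0.052 0.653 3.532
endloop
endfacet
facet normal 0.067 0.002 -0.998
outer loop
vertex 1.109 0.391 3.195
vertex 0.433 0.2 3.149
vertex 0.606 0.883 3.162
endloop
endfacet
facet normal 0.954 0.131 -0.270
outer loop
vertex 1.308 0.327 3.868
vertex 1.109 0.391 3.195
vertex 1.147 0.961 3.607
endloop
endfacet
facet normal 0.594 -0.166 0.787
outer loop
vertex 0.754 0.097 4.238
vertex 1.308 0.327 3.868
vertex 0.927 0.78 4.251
endloop
endfacet

endsolid
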